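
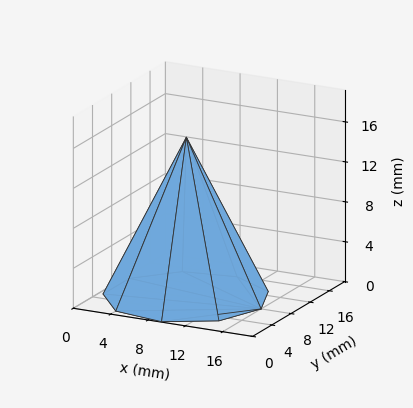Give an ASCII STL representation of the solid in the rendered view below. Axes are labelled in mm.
Reading the render: the shape is a regular 9-sided pyramid, base circumscribed radius ≈ 8 mm, apex at z ≈ 16 mm (dimensions read to the nearest mm from the axis ticks). For the STL, each face is triangulated and given an outward normal.

solid part
  facet normal 0.0000 0.0000 -1.0000
    outer loop
      vertex 9.389 15.878 0.000
      vertex 14.128 13.142 0.000
      vertex 16.000 8.000 0.000
    endloop
  endfacet
  facet normal 0.0000 0.0000 -1.0000
    outer loop
      vertex 4.000 14.928 0.000
      vertex 9.389 15.878 0.000
      vertex 16.000 8.000 0.000
    endloop
  endfacet
  facet normal 0.0000 0.0000 -1.0000
    outer loop
      vertex 0.482 10.736 0.000
      vertex 4.000 14.928 0.000
      vertex 16.000 8.000 0.000
    endloop
  endfacet
  facet normal 0.0000 0.0000 -1.0000
    outer loop
      vertex 0.482 5.264 0.000
      vertex 0.482 10.736 0.000
      vertex 16.000 8.000 0.000
    endloop
  endfacet
  facet normal 0.0000 0.0000 -1.0000
    outer loop
      vertex 4.000 1.072 0.000
      vertex 0.482 5.264 0.000
      vertex 16.000 8.000 0.000
    endloop
  endfacet
  facet normal 0.0000 0.0000 -1.0000
    outer loop
      vertex 9.389 0.122 0.000
      vertex 4.000 1.072 0.000
      vertex 16.000 8.000 0.000
    endloop
  endfacet
  facet normal 0.0000 0.0000 -1.0000
    outer loop
      vertex 14.128 2.858 0.000
      vertex 9.389 0.122 0.000
      vertex 16.000 8.000 0.000
    endloop
  endfacet
  facet normal 0.8505 0.3096 0.4252
    outer loop
      vertex 16.000 8.000 0.000
      vertex 14.128 13.142 0.000
      vertex 8.000 8.000 16.000
    endloop
  endfacet
  facet normal 0.4525 0.7838 0.4252
    outer loop
      vertex 14.128 13.142 0.000
      vertex 9.389 15.878 0.000
      vertex 8.000 8.000 16.000
    endloop
  endfacet
  facet normal -0.1571 0.8913 0.4252
    outer loop
      vertex 9.389 15.878 0.000
      vertex 4.000 14.928 0.000
      vertex 8.000 8.000 16.000
    endloop
  endfacet
  facet normal -0.6933 0.5818 0.4252
    outer loop
      vertex 4.000 14.928 0.000
      vertex 0.482 10.736 0.000
      vertex 8.000 8.000 16.000
    endloop
  endfacet
  facet normal -0.9051 0.0000 0.4253
    outer loop
      vertex 0.482 10.736 0.000
      vertex 0.482 5.264 0.000
      vertex 8.000 8.000 16.000
    endloop
  endfacet
  facet normal -0.6933 -0.5818 0.4252
    outer loop
      vertex 0.482 5.264 0.000
      vertex 4.000 1.072 0.000
      vertex 8.000 8.000 16.000
    endloop
  endfacet
  facet normal -0.1571 -0.8913 0.4252
    outer loop
      vertex 4.000 1.072 0.000
      vertex 9.389 0.122 0.000
      vertex 8.000 8.000 16.000
    endloop
  endfacet
  facet normal 0.4525 -0.7838 0.4252
    outer loop
      vertex 9.389 0.122 0.000
      vertex 14.128 2.858 0.000
      vertex 8.000 8.000 16.000
    endloop
  endfacet
  facet normal 0.8505 -0.3096 0.4252
    outer loop
      vertex 14.128 2.858 0.000
      vertex 16.000 8.000 0.000
      vertex 8.000 8.000 16.000
    endloop
  endfacet
endsolid part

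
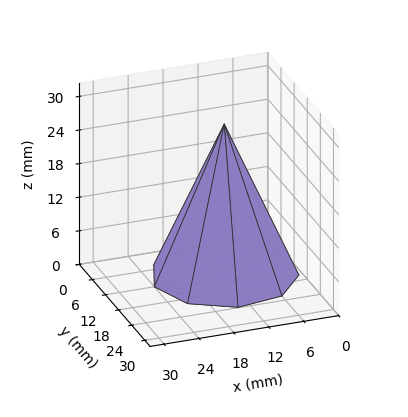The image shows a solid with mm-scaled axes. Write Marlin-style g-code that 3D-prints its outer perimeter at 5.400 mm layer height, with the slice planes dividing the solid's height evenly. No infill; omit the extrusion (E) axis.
Reading the render: the shape is a regular 9-sided pyramid, base circumscribed radius ≈ 12 mm, apex at z ≈ 27 mm (dimensions read to the nearest mm from the axis ticks). For the g-code, the solid's height is divided into equal slices at the stated Δz and each level perimeter traced with G1 moves after a G0 lift.

; perimeter-only toolpath
G21 ; units = mm
G90 ; absolute positioning
G28 ; home
; layer 1
G0 Z5.400
G0 X21.600 Y12.000
G1 X19.354 Y18.170
G1 X13.667 Y21.454
G1 X7.200 Y20.314
G1 X2.979 Y15.283
G1 X2.979 Y8.717
G1 X7.200 Y3.686
G1 X13.667 Y2.546
G1 X19.354 Y5.830
G1 X21.600 Y12.000
; layer 2
G0 Z10.800
G0 X19.200 Y12.000
G1 X17.516 Y16.628
G1 X13.250 Y19.091
G1 X8.400 Y18.235
G1 X5.234 Y14.462
G1 X5.234 Y9.538
G1 X8.400 Y5.765
G1 X13.250 Y4.909
G1 X17.516 Y7.372
G1 X19.200 Y12.000
; layer 3
G0 Z16.200
G0 X16.800 Y12.000
G1 X15.677 Y15.085
G1 X12.834 Y16.727
G1 X9.600 Y16.157
G1 X7.490 Y13.642
G1 X7.490 Y10.358
G1 X9.600 Y7.843
G1 X12.834 Y7.273
G1 X15.677 Y8.915
G1 X16.800 Y12.000
; layer 4
G0 Z21.600
G0 X14.400 Y12.000
G1 X13.839 Y13.543
G1 X12.417 Y14.364
G1 X10.800 Y14.078
G1 X9.745 Y12.821
G1 X9.745 Y11.179
G1 X10.800 Y9.922
G1 X12.417 Y9.636
G1 X13.839 Y10.457
G1 X14.400 Y12.000
M2 ; end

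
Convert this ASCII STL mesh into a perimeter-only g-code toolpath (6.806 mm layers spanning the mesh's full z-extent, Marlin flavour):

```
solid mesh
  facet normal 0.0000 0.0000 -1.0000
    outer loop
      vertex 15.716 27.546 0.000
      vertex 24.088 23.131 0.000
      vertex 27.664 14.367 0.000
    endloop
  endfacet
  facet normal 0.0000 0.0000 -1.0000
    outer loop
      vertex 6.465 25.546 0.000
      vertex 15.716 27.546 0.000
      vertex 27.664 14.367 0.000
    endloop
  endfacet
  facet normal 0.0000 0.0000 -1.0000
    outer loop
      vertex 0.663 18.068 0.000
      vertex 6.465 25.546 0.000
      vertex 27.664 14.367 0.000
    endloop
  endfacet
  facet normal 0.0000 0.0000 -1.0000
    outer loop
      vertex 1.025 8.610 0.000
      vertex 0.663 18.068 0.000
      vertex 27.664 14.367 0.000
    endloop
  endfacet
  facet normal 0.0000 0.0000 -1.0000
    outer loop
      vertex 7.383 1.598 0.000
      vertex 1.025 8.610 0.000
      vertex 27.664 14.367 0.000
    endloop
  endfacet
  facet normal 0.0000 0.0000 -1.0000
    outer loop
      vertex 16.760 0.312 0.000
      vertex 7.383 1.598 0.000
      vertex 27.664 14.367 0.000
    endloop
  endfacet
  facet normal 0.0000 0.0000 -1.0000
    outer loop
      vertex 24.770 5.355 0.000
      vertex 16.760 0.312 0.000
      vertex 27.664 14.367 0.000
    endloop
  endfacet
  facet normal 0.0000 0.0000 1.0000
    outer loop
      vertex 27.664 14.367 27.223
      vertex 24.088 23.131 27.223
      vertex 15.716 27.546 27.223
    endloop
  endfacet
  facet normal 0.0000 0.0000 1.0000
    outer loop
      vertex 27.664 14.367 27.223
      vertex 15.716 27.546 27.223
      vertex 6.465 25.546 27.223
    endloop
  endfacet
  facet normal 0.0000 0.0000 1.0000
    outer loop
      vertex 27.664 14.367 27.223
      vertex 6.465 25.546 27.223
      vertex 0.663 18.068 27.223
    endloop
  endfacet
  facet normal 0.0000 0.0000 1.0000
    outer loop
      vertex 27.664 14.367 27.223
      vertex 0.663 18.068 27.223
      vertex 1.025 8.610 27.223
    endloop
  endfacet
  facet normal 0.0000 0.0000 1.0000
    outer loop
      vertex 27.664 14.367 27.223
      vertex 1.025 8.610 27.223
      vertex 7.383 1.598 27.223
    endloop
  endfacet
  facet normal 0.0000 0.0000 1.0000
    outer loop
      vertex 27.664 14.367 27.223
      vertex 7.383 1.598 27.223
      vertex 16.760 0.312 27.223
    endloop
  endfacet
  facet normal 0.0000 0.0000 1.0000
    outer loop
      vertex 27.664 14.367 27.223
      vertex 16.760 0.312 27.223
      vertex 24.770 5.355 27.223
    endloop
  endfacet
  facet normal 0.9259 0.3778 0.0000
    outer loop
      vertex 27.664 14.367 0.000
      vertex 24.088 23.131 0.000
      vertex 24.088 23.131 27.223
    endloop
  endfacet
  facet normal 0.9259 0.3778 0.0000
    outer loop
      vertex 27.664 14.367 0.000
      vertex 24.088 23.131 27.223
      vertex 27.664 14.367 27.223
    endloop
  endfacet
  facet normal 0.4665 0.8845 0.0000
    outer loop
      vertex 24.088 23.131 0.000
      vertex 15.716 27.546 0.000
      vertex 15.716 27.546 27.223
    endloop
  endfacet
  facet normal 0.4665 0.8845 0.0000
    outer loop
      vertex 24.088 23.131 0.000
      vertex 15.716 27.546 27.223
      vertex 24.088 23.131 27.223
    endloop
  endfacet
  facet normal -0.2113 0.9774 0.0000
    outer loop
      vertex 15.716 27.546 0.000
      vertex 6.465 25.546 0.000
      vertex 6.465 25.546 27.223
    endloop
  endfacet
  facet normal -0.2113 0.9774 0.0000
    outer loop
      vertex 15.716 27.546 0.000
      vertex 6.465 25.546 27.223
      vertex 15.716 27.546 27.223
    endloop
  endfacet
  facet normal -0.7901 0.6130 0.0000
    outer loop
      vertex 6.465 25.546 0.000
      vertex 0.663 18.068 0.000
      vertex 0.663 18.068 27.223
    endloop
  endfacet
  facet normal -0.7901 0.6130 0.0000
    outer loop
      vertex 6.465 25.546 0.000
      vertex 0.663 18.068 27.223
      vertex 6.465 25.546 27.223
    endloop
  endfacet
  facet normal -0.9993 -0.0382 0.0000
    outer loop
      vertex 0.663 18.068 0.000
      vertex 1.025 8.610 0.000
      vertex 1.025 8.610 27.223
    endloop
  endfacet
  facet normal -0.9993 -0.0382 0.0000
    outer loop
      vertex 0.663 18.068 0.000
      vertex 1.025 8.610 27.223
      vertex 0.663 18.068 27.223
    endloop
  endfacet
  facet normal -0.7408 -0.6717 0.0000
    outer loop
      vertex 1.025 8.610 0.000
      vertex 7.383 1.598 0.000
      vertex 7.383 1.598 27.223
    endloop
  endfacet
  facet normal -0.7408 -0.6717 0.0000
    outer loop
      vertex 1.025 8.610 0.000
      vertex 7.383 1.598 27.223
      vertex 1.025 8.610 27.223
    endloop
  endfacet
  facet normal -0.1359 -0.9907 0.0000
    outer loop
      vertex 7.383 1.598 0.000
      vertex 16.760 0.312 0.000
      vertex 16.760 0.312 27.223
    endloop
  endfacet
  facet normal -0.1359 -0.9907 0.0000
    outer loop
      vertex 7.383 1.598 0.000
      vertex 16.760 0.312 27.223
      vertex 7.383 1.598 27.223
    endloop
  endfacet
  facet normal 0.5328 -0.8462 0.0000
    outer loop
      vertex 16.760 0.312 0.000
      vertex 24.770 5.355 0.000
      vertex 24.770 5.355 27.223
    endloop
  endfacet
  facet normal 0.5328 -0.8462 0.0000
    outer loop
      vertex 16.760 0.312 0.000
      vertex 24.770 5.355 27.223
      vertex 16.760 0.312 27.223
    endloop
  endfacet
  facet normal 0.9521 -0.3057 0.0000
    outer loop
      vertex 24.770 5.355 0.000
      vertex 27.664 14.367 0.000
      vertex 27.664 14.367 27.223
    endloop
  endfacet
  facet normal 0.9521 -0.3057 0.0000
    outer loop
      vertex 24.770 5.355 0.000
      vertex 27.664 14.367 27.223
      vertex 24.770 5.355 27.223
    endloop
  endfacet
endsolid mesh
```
; perimeter-only toolpath
G21 ; units = mm
G90 ; absolute positioning
G28 ; home
; layer 1
G0 Z6.806
G0 X27.664 Y14.367
G1 X24.088 Y23.131
G1 X15.716 Y27.546
G1 X6.465 Y25.546
G1 X0.663 Y18.068
G1 X1.025 Y8.610
G1 X7.383 Y1.598
G1 X16.760 Y0.312
G1 X24.770 Y5.355
G1 X27.664 Y14.367
; layer 2
G0 Z13.611
G0 X27.664 Y14.367
G1 X24.088 Y23.131
G1 X15.716 Y27.546
G1 X6.465 Y25.546
G1 X0.663 Y18.068
G1 X1.025 Y8.610
G1 X7.383 Y1.598
G1 X16.760 Y0.312
G1 X24.770 Y5.355
G1 X27.664 Y14.367
; layer 3
G0 Z20.417
G0 X27.664 Y14.367
G1 X24.088 Y23.131
G1 X15.716 Y27.546
G1 X6.465 Y25.546
G1 X0.663 Y18.068
G1 X1.025 Y8.610
G1 X7.383 Y1.598
G1 X16.760 Y0.312
G1 X24.770 Y5.355
G1 X27.664 Y14.367
; layer 4
G0 Z27.223
G0 X27.664 Y14.367
G1 X24.088 Y23.131
G1 X15.716 Y27.546
G1 X6.465 Y25.546
G1 X0.663 Y18.068
G1 X1.025 Y8.610
G1 X7.383 Y1.598
G1 X16.760 Y0.312
G1 X24.770 Y5.355
G1 X27.664 Y14.367
M2 ; end

The solid is a regular 9-sided prism (a cylinder approximated with 9 flat sides), circumscribed radius ≈ 13.8 mm, height ≈ 27.2 mm. Slicing at Δz = 6.806 mm — 4 equal slices spanning the solid's height, so layer i sits at z = i·h/4 — gives 4 non-empty perimeters. Each is a 9-segment closed polygon; G0 lifts to the layer z and rapids to the start vertex, then G1 traces the edges.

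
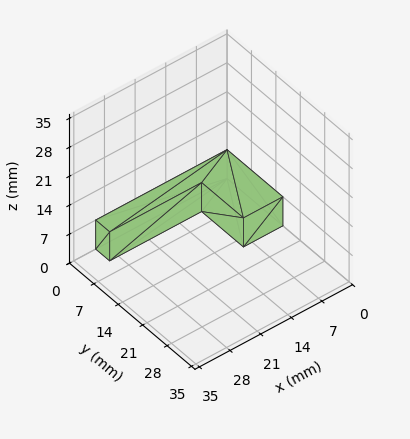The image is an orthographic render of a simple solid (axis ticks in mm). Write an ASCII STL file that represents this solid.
Reading the render: the shape is an L-shaped prism: outer 30 × 16 mm, arm thicknesses ≈ 4 mm (horizontal) and 9 mm (vertical), extruded 7 mm in z (dimensions read to the nearest mm from the axis ticks). For the STL, each face is triangulated and given an outward normal.

solid part
  facet normal 0.0000 0.0000 -1.0000
    outer loop
      vertex 30.000 4.000 0.000
      vertex 30.000 0.000 0.000
      vertex 0.000 0.000 0.000
    endloop
  endfacet
  facet normal 0.0000 0.0000 -1.0000
    outer loop
      vertex 9.000 4.000 0.000
      vertex 30.000 4.000 0.000
      vertex 0.000 0.000 0.000
    endloop
  endfacet
  facet normal 0.0000 0.0000 -1.0000
    outer loop
      vertex 9.000 16.000 0.000
      vertex 9.000 4.000 0.000
      vertex 0.000 0.000 0.000
    endloop
  endfacet
  facet normal 0.0000 0.0000 -1.0000
    outer loop
      vertex 0.000 16.000 0.000
      vertex 9.000 16.000 0.000
      vertex 0.000 0.000 0.000
    endloop
  endfacet
  facet normal 0.0000 0.0000 1.0000
    outer loop
      vertex 0.000 0.000 7.000
      vertex 30.000 0.000 7.000
      vertex 30.000 4.000 7.000
    endloop
  endfacet
  facet normal 0.0000 0.0000 1.0000
    outer loop
      vertex 0.000 0.000 7.000
      vertex 30.000 4.000 7.000
      vertex 9.000 4.000 7.000
    endloop
  endfacet
  facet normal 0.0000 0.0000 1.0000
    outer loop
      vertex 0.000 0.000 7.000
      vertex 9.000 4.000 7.000
      vertex 9.000 16.000 7.000
    endloop
  endfacet
  facet normal 0.0000 0.0000 1.0000
    outer loop
      vertex 0.000 0.000 7.000
      vertex 9.000 16.000 7.000
      vertex 0.000 16.000 7.000
    endloop
  endfacet
  facet normal 0.0000 -1.0000 0.0000
    outer loop
      vertex 0.000 0.000 0.000
      vertex 30.000 0.000 0.000
      vertex 30.000 0.000 7.000
    endloop
  endfacet
  facet normal 0.0000 -1.0000 0.0000
    outer loop
      vertex 0.000 0.000 0.000
      vertex 30.000 0.000 7.000
      vertex 0.000 0.000 7.000
    endloop
  endfacet
  facet normal 1.0000 0.0000 0.0000
    outer loop
      vertex 30.000 0.000 0.000
      vertex 30.000 4.000 0.000
      vertex 30.000 4.000 7.000
    endloop
  endfacet
  facet normal 1.0000 0.0000 0.0000
    outer loop
      vertex 30.000 0.000 0.000
      vertex 30.000 4.000 7.000
      vertex 30.000 0.000 7.000
    endloop
  endfacet
  facet normal 0.0000 1.0000 0.0000
    outer loop
      vertex 30.000 4.000 0.000
      vertex 9.000 4.000 0.000
      vertex 9.000 4.000 7.000
    endloop
  endfacet
  facet normal 0.0000 1.0000 0.0000
    outer loop
      vertex 30.000 4.000 0.000
      vertex 9.000 4.000 7.000
      vertex 30.000 4.000 7.000
    endloop
  endfacet
  facet normal 1.0000 0.0000 0.0000
    outer loop
      vertex 9.000 4.000 0.000
      vertex 9.000 16.000 0.000
      vertex 9.000 16.000 7.000
    endloop
  endfacet
  facet normal 1.0000 0.0000 0.0000
    outer loop
      vertex 9.000 4.000 0.000
      vertex 9.000 16.000 7.000
      vertex 9.000 4.000 7.000
    endloop
  endfacet
  facet normal 0.0000 1.0000 0.0000
    outer loop
      vertex 9.000 16.000 0.000
      vertex 0.000 16.000 0.000
      vertex 0.000 16.000 7.000
    endloop
  endfacet
  facet normal 0.0000 1.0000 0.0000
    outer loop
      vertex 9.000 16.000 0.000
      vertex 0.000 16.000 7.000
      vertex 9.000 16.000 7.000
    endloop
  endfacet
  facet normal -1.0000 0.0000 0.0000
    outer loop
      vertex 0.000 16.000 0.000
      vertex 0.000 0.000 0.000
      vertex 0.000 0.000 7.000
    endloop
  endfacet
  facet normal -1.0000 0.0000 0.0000
    outer loop
      vertex 0.000 16.000 0.000
      vertex 0.000 0.000 7.000
      vertex 0.000 16.000 7.000
    endloop
  endfacet
endsolid part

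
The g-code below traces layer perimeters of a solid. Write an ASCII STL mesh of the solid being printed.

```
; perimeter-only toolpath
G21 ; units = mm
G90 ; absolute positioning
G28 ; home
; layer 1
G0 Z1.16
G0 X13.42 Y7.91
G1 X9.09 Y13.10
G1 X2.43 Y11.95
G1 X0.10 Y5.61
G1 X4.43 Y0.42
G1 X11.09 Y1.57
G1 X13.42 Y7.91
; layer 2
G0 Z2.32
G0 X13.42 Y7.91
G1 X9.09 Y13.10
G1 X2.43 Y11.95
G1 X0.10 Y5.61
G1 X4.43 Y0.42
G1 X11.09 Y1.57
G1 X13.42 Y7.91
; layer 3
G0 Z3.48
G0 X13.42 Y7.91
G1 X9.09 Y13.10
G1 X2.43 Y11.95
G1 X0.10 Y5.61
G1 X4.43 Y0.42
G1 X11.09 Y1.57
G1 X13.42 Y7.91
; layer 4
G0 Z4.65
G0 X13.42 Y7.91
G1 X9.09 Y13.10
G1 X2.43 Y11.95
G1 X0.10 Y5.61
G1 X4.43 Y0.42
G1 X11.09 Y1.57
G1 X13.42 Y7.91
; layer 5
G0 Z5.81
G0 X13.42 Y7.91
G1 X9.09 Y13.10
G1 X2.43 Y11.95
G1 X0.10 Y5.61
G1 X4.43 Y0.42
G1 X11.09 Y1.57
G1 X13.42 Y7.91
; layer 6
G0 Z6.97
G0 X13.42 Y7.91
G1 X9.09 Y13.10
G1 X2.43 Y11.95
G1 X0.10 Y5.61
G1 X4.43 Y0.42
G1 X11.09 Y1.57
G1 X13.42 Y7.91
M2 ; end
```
solid part
  facet normal 0.0000 0.0000 -1.0000
    outer loop
      vertex 2.43 11.95 0.00
      vertex 9.09 13.10 0.00
      vertex 13.42 7.91 0.00
    endloop
  endfacet
  facet normal 0.0000 0.0000 -1.0000
    outer loop
      vertex 0.10 5.61 0.00
      vertex 2.43 11.95 0.00
      vertex 13.42 7.91 0.00
    endloop
  endfacet
  facet normal 0.0000 0.0000 -1.0000
    outer loop
      vertex 4.43 0.42 0.00
      vertex 0.10 5.61 0.00
      vertex 13.42 7.91 0.00
    endloop
  endfacet
  facet normal 0.0000 0.0000 -1.0000
    outer loop
      vertex 11.09 1.57 0.00
      vertex 4.43 0.42 0.00
      vertex 13.42 7.91 0.00
    endloop
  endfacet
  facet normal 0.0000 0.0000 1.0000
    outer loop
      vertex 13.42 7.91 6.97
      vertex 9.09 13.10 6.97
      vertex 2.43 11.95 6.97
    endloop
  endfacet
  facet normal 0.0000 0.0000 1.0000
    outer loop
      vertex 13.42 7.91 6.97
      vertex 2.43 11.95 6.97
      vertex 0.10 5.61 6.97
    endloop
  endfacet
  facet normal 0.0000 0.0000 1.0000
    outer loop
      vertex 13.42 7.91 6.97
      vertex 0.10 5.61 6.97
      vertex 4.43 0.42 6.97
    endloop
  endfacet
  facet normal 0.0000 0.0000 1.0000
    outer loop
      vertex 13.42 7.91 6.97
      vertex 4.43 0.42 6.97
      vertex 11.09 1.57 6.97
    endloop
  endfacet
  facet normal 0.7679 0.6406 0.0000
    outer loop
      vertex 13.42 7.91 0.00
      vertex 9.09 13.10 0.00
      vertex 9.09 13.10 6.97
    endloop
  endfacet
  facet normal 0.7679 0.6406 0.0000
    outer loop
      vertex 13.42 7.91 0.00
      vertex 9.09 13.10 6.97
      vertex 13.42 7.91 6.97
    endloop
  endfacet
  facet normal -0.1702 0.9854 0.0000
    outer loop
      vertex 9.09 13.10 0.00
      vertex 2.43 11.95 0.00
      vertex 2.43 11.95 6.97
    endloop
  endfacet
  facet normal -0.1702 0.9854 0.0000
    outer loop
      vertex 9.09 13.10 0.00
      vertex 2.43 11.95 6.97
      vertex 9.09 13.10 6.97
    endloop
  endfacet
  facet normal -0.9386 0.3450 0.0000
    outer loop
      vertex 2.43 11.95 0.00
      vertex 0.10 5.61 0.00
      vertex 0.10 5.61 6.97
    endloop
  endfacet
  facet normal -0.9386 0.3450 0.0000
    outer loop
      vertex 2.43 11.95 0.00
      vertex 0.10 5.61 6.97
      vertex 2.43 11.95 6.97
    endloop
  endfacet
  facet normal -0.7679 -0.6406 0.0000
    outer loop
      vertex 0.10 5.61 0.00
      vertex 4.43 0.42 0.00
      vertex 4.43 0.42 6.97
    endloop
  endfacet
  facet normal -0.7679 -0.6406 0.0000
    outer loop
      vertex 0.10 5.61 0.00
      vertex 4.43 0.42 6.97
      vertex 0.10 5.61 6.97
    endloop
  endfacet
  facet normal 0.1702 -0.9854 0.0000
    outer loop
      vertex 4.43 0.42 0.00
      vertex 11.09 1.57 0.00
      vertex 11.09 1.57 6.97
    endloop
  endfacet
  facet normal 0.1702 -0.9854 0.0000
    outer loop
      vertex 4.43 0.42 0.00
      vertex 11.09 1.57 6.97
      vertex 4.43 0.42 6.97
    endloop
  endfacet
  facet normal 0.9386 -0.3450 0.0000
    outer loop
      vertex 11.09 1.57 0.00
      vertex 13.42 7.91 0.00
      vertex 13.42 7.91 6.97
    endloop
  endfacet
  facet normal 0.9386 -0.3450 0.0000
    outer loop
      vertex 11.09 1.57 0.00
      vertex 13.42 7.91 6.97
      vertex 11.09 1.57 6.97
    endloop
  endfacet
endsolid part

The G0 Z moves step by Δz≈1.16 mm. Every layer's G1 loop is the same polygon, so the solid is a straight extrusion of it from z=0 to z≈6.97. Closing with flat bottom and top caps and triangulating gives 20 facets — a regular 6-sided prism (a cylinder approximated with 6 flat sides), circumscribed radius ≈ 6.76 mm, height ≈ 6.97 mm.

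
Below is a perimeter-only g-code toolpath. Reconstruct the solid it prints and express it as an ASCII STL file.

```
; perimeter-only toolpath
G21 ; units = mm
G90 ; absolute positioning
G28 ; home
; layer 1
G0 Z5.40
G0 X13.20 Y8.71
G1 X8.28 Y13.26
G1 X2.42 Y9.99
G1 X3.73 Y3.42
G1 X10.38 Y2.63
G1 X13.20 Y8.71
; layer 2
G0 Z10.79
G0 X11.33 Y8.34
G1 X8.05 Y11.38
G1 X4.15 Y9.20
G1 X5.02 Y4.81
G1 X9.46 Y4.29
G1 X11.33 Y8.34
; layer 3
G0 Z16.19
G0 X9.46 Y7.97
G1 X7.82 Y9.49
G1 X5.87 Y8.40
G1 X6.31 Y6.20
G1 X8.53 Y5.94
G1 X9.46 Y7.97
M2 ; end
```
solid part
  facet normal 0.0000 0.0000 -1.0000
    outer loop
      vertex 0.70 10.79 0.00
      vertex 8.50 15.15 0.00
      vertex 15.06 9.08 0.00
    endloop
  endfacet
  facet normal 0.0000 0.0000 -1.0000
    outer loop
      vertex 2.44 2.02 0.00
      vertex 0.70 10.79 0.00
      vertex 15.06 9.08 0.00
    endloop
  endfacet
  facet normal 0.0000 0.0000 -1.0000
    outer loop
      vertex 11.31 0.97 0.00
      vertex 2.44 2.02 0.00
      vertex 15.06 9.08 0.00
    endloop
  endfacet
  facet normal 0.6532 0.7059 0.2741
    outer loop
      vertex 15.06 9.08 0.00
      vertex 8.50 15.15 0.00
      vertex 7.60 7.60 21.59
    endloop
  endfacet
  facet normal -0.4692 0.8395 0.2740
    outer loop
      vertex 8.50 15.15 0.00
      vertex 0.70 10.79 0.00
      vertex 7.60 7.60 21.59
    endloop
  endfacet
  facet normal -0.9434 -0.1872 0.2738
    outer loop
      vertex 0.70 10.79 0.00
      vertex 2.44 2.02 0.00
      vertex 7.60 7.60 21.59
    endloop
  endfacet
  facet normal -0.1131 -0.9551 0.2739
    outer loop
      vertex 2.44 2.02 0.00
      vertex 11.31 0.97 0.00
      vertex 7.60 7.60 21.59
    endloop
  endfacet
  facet normal 0.8729 -0.4036 0.2740
    outer loop
      vertex 11.31 0.97 0.00
      vertex 15.06 9.08 0.00
      vertex 7.60 7.60 21.59
    endloop
  endfacet
endsolid part

The G0 Z moves step by Δz≈5.40 mm. The G1 loops shrink linearly with z, so the solid tapers from its base footprint up to z≈21.6. Closing with a flat bottom cap and the tapered top and triangulating gives 8 facets — a regular 5-sided pyramid, base circumscribed radius ≈ 7.6 mm, apex at z ≈ 21.6 mm.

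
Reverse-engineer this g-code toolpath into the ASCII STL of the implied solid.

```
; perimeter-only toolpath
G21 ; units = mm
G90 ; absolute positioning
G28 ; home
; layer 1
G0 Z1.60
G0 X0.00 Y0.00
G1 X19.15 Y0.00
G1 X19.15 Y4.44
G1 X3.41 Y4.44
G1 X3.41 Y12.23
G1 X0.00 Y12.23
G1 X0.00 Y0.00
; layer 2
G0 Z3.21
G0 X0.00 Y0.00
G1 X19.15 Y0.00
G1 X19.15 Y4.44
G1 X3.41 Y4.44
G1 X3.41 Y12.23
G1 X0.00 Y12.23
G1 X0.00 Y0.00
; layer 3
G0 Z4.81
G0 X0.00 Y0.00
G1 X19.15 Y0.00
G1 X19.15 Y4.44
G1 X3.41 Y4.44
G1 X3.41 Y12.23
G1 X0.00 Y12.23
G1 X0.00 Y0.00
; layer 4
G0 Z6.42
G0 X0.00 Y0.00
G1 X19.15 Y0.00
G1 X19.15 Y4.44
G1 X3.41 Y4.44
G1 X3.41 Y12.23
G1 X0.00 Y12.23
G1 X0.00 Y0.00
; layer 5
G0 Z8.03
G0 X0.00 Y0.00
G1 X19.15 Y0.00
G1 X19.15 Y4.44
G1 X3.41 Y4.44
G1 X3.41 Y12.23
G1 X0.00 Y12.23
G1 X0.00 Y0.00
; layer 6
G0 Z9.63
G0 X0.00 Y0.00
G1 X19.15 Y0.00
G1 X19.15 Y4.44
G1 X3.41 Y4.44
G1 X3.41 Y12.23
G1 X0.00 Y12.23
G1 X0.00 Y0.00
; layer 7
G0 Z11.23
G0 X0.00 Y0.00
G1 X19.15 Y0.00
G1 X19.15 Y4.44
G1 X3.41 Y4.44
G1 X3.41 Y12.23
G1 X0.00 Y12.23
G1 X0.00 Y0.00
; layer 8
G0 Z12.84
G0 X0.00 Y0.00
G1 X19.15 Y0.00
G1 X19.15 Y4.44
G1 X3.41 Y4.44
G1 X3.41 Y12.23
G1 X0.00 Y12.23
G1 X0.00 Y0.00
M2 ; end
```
solid part
  facet normal 0.0000 0.0000 -1.0000
    outer loop
      vertex 19.15 4.44 0.00
      vertex 19.15 0.00 0.00
      vertex 0.00 0.00 0.00
    endloop
  endfacet
  facet normal 0.0000 0.0000 -1.0000
    outer loop
      vertex 3.41 4.44 0.00
      vertex 19.15 4.44 0.00
      vertex 0.00 0.00 0.00
    endloop
  endfacet
  facet normal 0.0000 0.0000 -1.0000
    outer loop
      vertex 3.41 12.23 0.00
      vertex 3.41 4.44 0.00
      vertex 0.00 0.00 0.00
    endloop
  endfacet
  facet normal 0.0000 0.0000 -1.0000
    outer loop
      vertex 0.00 12.23 0.00
      vertex 3.41 12.23 0.00
      vertex 0.00 0.00 0.00
    endloop
  endfacet
  facet normal 0.0000 0.0000 1.0000
    outer loop
      vertex 0.00 0.00 12.84
      vertex 19.15 0.00 12.84
      vertex 19.15 4.44 12.84
    endloop
  endfacet
  facet normal 0.0000 0.0000 1.0000
    outer loop
      vertex 0.00 0.00 12.84
      vertex 19.15 4.44 12.84
      vertex 3.41 4.44 12.84
    endloop
  endfacet
  facet normal 0.0000 0.0000 1.0000
    outer loop
      vertex 0.00 0.00 12.84
      vertex 3.41 4.44 12.84
      vertex 3.41 12.23 12.84
    endloop
  endfacet
  facet normal 0.0000 0.0000 1.0000
    outer loop
      vertex 0.00 0.00 12.84
      vertex 3.41 12.23 12.84
      vertex 0.00 12.23 12.84
    endloop
  endfacet
  facet normal 0.0000 -1.0000 0.0000
    outer loop
      vertex 0.00 0.00 0.00
      vertex 19.15 0.00 0.00
      vertex 19.15 0.00 12.84
    endloop
  endfacet
  facet normal 0.0000 -1.0000 0.0000
    outer loop
      vertex 0.00 0.00 0.00
      vertex 19.15 0.00 12.84
      vertex 0.00 0.00 12.84
    endloop
  endfacet
  facet normal 1.0000 0.0000 0.0000
    outer loop
      vertex 19.15 0.00 0.00
      vertex 19.15 4.44 0.00
      vertex 19.15 4.44 12.84
    endloop
  endfacet
  facet normal 1.0000 0.0000 0.0000
    outer loop
      vertex 19.15 0.00 0.00
      vertex 19.15 4.44 12.84
      vertex 19.15 0.00 12.84
    endloop
  endfacet
  facet normal 0.0000 1.0000 0.0000
    outer loop
      vertex 19.15 4.44 0.00
      vertex 3.41 4.44 0.00
      vertex 3.41 4.44 12.84
    endloop
  endfacet
  facet normal 0.0000 1.0000 0.0000
    outer loop
      vertex 19.15 4.44 0.00
      vertex 3.41 4.44 12.84
      vertex 19.15 4.44 12.84
    endloop
  endfacet
  facet normal 1.0000 0.0000 0.0000
    outer loop
      vertex 3.41 4.44 0.00
      vertex 3.41 12.23 0.00
      vertex 3.41 12.23 12.84
    endloop
  endfacet
  facet normal 1.0000 0.0000 0.0000
    outer loop
      vertex 3.41 4.44 0.00
      vertex 3.41 12.23 12.84
      vertex 3.41 4.44 12.84
    endloop
  endfacet
  facet normal 0.0000 1.0000 0.0000
    outer loop
      vertex 3.41 12.23 0.00
      vertex 0.00 12.23 0.00
      vertex 0.00 12.23 12.84
    endloop
  endfacet
  facet normal 0.0000 1.0000 0.0000
    outer loop
      vertex 3.41 12.23 0.00
      vertex 0.00 12.23 12.84
      vertex 3.41 12.23 12.84
    endloop
  endfacet
  facet normal -1.0000 0.0000 0.0000
    outer loop
      vertex 0.00 12.23 0.00
      vertex 0.00 0.00 0.00
      vertex 0.00 0.00 12.84
    endloop
  endfacet
  facet normal -1.0000 0.0000 0.0000
    outer loop
      vertex 0.00 12.23 0.00
      vertex 0.00 0.00 12.84
      vertex 0.00 12.23 12.84
    endloop
  endfacet
endsolid part

The G0 Z moves step by Δz≈1.60 mm. Every layer's G1 loop is the same polygon, so the solid is a straight extrusion of it from z=0 to z≈12.8. Closing with flat bottom and top caps and triangulating gives 20 facets — an L-shaped prism: outer 19.1 × 12.2 mm, arm thicknesses ≈ 4.44 mm (horizontal) and 3.41 mm (vertical), extruded 12.8 mm in z.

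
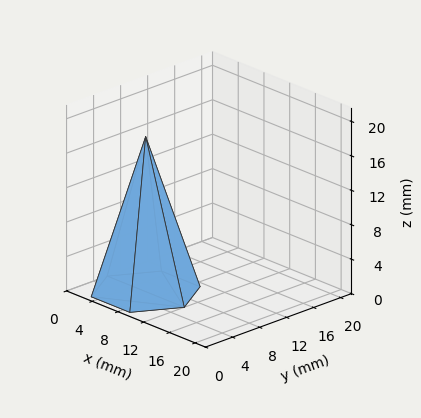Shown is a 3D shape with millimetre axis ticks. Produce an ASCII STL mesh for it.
Reading the render: the shape is a regular 6-sided pyramid, base circumscribed radius ≈ 6 mm, apex at z ≈ 18 mm (dimensions read to the nearest mm from the axis ticks). For the STL, each face is triangulated and given an outward normal.

solid part
  facet normal 0.0000 0.0000 -1.0000
    outer loop
      vertex 3.000 11.196 0.000
      vertex 9.000 11.196 0.000
      vertex 12.000 6.000 0.000
    endloop
  endfacet
  facet normal 0.0000 0.0000 -1.0000
    outer loop
      vertex 0.000 6.000 0.000
      vertex 3.000 11.196 0.000
      vertex 12.000 6.000 0.000
    endloop
  endfacet
  facet normal 0.0000 0.0000 -1.0000
    outer loop
      vertex 3.000 0.804 0.000
      vertex 0.000 6.000 0.000
      vertex 12.000 6.000 0.000
    endloop
  endfacet
  facet normal 0.0000 0.0000 -1.0000
    outer loop
      vertex 9.000 0.804 0.000
      vertex 3.000 0.804 0.000
      vertex 12.000 6.000 0.000
    endloop
  endfacet
  facet normal 0.8320 0.4804 0.2773
    outer loop
      vertex 12.000 6.000 0.000
      vertex 9.000 11.196 0.000
      vertex 6.000 6.000 18.000
    endloop
  endfacet
  facet normal 0.0000 0.9608 0.2773
    outer loop
      vertex 9.000 11.196 0.000
      vertex 3.000 11.196 0.000
      vertex 6.000 6.000 18.000
    endloop
  endfacet
  facet normal -0.8320 0.4804 0.2773
    outer loop
      vertex 3.000 11.196 0.000
      vertex 0.000 6.000 0.000
      vertex 6.000 6.000 18.000
    endloop
  endfacet
  facet normal -0.8320 -0.4804 0.2773
    outer loop
      vertex 0.000 6.000 0.000
      vertex 3.000 0.804 0.000
      vertex 6.000 6.000 18.000
    endloop
  endfacet
  facet normal 0.0000 -0.9608 0.2773
    outer loop
      vertex 3.000 0.804 0.000
      vertex 9.000 0.804 0.000
      vertex 6.000 6.000 18.000
    endloop
  endfacet
  facet normal 0.8320 -0.4804 0.2773
    outer loop
      vertex 9.000 0.804 0.000
      vertex 12.000 6.000 0.000
      vertex 6.000 6.000 18.000
    endloop
  endfacet
endsolid part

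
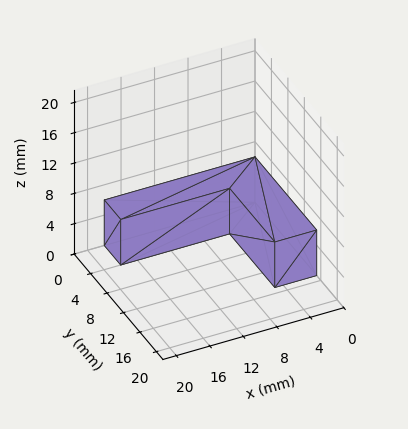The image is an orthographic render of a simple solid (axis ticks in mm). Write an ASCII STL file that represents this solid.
Reading the render: the shape is an L-shaped prism: outer 18 × 15 mm, arm thicknesses ≈ 4 mm (horizontal) and 5 mm (vertical), extruded 6 mm in z (dimensions read to the nearest mm from the axis ticks). For the STL, each face is triangulated and given an outward normal.

solid part
  facet normal 0.0000 0.0000 -1.0000
    outer loop
      vertex 18.0 4.0 0.0
      vertex 18.0 0.0 0.0
      vertex 0.0 0.0 0.0
    endloop
  endfacet
  facet normal 0.0000 0.0000 -1.0000
    outer loop
      vertex 5.0 4.0 0.0
      vertex 18.0 4.0 0.0
      vertex 0.0 0.0 0.0
    endloop
  endfacet
  facet normal 0.0000 0.0000 -1.0000
    outer loop
      vertex 5.0 15.0 0.0
      vertex 5.0 4.0 0.0
      vertex 0.0 0.0 0.0
    endloop
  endfacet
  facet normal 0.0000 0.0000 -1.0000
    outer loop
      vertex 0.0 15.0 0.0
      vertex 5.0 15.0 0.0
      vertex 0.0 0.0 0.0
    endloop
  endfacet
  facet normal 0.0000 0.0000 1.0000
    outer loop
      vertex 0.0 0.0 6.0
      vertex 18.0 0.0 6.0
      vertex 18.0 4.0 6.0
    endloop
  endfacet
  facet normal 0.0000 0.0000 1.0000
    outer loop
      vertex 0.0 0.0 6.0
      vertex 18.0 4.0 6.0
      vertex 5.0 4.0 6.0
    endloop
  endfacet
  facet normal 0.0000 0.0000 1.0000
    outer loop
      vertex 0.0 0.0 6.0
      vertex 5.0 4.0 6.0
      vertex 5.0 15.0 6.0
    endloop
  endfacet
  facet normal 0.0000 0.0000 1.0000
    outer loop
      vertex 0.0 0.0 6.0
      vertex 5.0 15.0 6.0
      vertex 0.0 15.0 6.0
    endloop
  endfacet
  facet normal 0.0000 -1.0000 0.0000
    outer loop
      vertex 0.0 0.0 0.0
      vertex 18.0 0.0 0.0
      vertex 18.0 0.0 6.0
    endloop
  endfacet
  facet normal 0.0000 -1.0000 0.0000
    outer loop
      vertex 0.0 0.0 0.0
      vertex 18.0 0.0 6.0
      vertex 0.0 0.0 6.0
    endloop
  endfacet
  facet normal 1.0000 0.0000 0.0000
    outer loop
      vertex 18.0 0.0 0.0
      vertex 18.0 4.0 0.0
      vertex 18.0 4.0 6.0
    endloop
  endfacet
  facet normal 1.0000 0.0000 0.0000
    outer loop
      vertex 18.0 0.0 0.0
      vertex 18.0 4.0 6.0
      vertex 18.0 0.0 6.0
    endloop
  endfacet
  facet normal 0.0000 1.0000 0.0000
    outer loop
      vertex 18.0 4.0 0.0
      vertex 5.0 4.0 0.0
      vertex 5.0 4.0 6.0
    endloop
  endfacet
  facet normal 0.0000 1.0000 0.0000
    outer loop
      vertex 18.0 4.0 0.0
      vertex 5.0 4.0 6.0
      vertex 18.0 4.0 6.0
    endloop
  endfacet
  facet normal 1.0000 0.0000 0.0000
    outer loop
      vertex 5.0 4.0 0.0
      vertex 5.0 15.0 0.0
      vertex 5.0 15.0 6.0
    endloop
  endfacet
  facet normal 1.0000 0.0000 0.0000
    outer loop
      vertex 5.0 4.0 0.0
      vertex 5.0 15.0 6.0
      vertex 5.0 4.0 6.0
    endloop
  endfacet
  facet normal 0.0000 1.0000 0.0000
    outer loop
      vertex 5.0 15.0 0.0
      vertex 0.0 15.0 0.0
      vertex 0.0 15.0 6.0
    endloop
  endfacet
  facet normal 0.0000 1.0000 0.0000
    outer loop
      vertex 5.0 15.0 0.0
      vertex 0.0 15.0 6.0
      vertex 5.0 15.0 6.0
    endloop
  endfacet
  facet normal -1.0000 0.0000 0.0000
    outer loop
      vertex 0.0 15.0 0.0
      vertex 0.0 0.0 0.0
      vertex 0.0 0.0 6.0
    endloop
  endfacet
  facet normal -1.0000 0.0000 0.0000
    outer loop
      vertex 0.0 15.0 0.0
      vertex 0.0 0.0 6.0
      vertex 0.0 15.0 6.0
    endloop
  endfacet
endsolid part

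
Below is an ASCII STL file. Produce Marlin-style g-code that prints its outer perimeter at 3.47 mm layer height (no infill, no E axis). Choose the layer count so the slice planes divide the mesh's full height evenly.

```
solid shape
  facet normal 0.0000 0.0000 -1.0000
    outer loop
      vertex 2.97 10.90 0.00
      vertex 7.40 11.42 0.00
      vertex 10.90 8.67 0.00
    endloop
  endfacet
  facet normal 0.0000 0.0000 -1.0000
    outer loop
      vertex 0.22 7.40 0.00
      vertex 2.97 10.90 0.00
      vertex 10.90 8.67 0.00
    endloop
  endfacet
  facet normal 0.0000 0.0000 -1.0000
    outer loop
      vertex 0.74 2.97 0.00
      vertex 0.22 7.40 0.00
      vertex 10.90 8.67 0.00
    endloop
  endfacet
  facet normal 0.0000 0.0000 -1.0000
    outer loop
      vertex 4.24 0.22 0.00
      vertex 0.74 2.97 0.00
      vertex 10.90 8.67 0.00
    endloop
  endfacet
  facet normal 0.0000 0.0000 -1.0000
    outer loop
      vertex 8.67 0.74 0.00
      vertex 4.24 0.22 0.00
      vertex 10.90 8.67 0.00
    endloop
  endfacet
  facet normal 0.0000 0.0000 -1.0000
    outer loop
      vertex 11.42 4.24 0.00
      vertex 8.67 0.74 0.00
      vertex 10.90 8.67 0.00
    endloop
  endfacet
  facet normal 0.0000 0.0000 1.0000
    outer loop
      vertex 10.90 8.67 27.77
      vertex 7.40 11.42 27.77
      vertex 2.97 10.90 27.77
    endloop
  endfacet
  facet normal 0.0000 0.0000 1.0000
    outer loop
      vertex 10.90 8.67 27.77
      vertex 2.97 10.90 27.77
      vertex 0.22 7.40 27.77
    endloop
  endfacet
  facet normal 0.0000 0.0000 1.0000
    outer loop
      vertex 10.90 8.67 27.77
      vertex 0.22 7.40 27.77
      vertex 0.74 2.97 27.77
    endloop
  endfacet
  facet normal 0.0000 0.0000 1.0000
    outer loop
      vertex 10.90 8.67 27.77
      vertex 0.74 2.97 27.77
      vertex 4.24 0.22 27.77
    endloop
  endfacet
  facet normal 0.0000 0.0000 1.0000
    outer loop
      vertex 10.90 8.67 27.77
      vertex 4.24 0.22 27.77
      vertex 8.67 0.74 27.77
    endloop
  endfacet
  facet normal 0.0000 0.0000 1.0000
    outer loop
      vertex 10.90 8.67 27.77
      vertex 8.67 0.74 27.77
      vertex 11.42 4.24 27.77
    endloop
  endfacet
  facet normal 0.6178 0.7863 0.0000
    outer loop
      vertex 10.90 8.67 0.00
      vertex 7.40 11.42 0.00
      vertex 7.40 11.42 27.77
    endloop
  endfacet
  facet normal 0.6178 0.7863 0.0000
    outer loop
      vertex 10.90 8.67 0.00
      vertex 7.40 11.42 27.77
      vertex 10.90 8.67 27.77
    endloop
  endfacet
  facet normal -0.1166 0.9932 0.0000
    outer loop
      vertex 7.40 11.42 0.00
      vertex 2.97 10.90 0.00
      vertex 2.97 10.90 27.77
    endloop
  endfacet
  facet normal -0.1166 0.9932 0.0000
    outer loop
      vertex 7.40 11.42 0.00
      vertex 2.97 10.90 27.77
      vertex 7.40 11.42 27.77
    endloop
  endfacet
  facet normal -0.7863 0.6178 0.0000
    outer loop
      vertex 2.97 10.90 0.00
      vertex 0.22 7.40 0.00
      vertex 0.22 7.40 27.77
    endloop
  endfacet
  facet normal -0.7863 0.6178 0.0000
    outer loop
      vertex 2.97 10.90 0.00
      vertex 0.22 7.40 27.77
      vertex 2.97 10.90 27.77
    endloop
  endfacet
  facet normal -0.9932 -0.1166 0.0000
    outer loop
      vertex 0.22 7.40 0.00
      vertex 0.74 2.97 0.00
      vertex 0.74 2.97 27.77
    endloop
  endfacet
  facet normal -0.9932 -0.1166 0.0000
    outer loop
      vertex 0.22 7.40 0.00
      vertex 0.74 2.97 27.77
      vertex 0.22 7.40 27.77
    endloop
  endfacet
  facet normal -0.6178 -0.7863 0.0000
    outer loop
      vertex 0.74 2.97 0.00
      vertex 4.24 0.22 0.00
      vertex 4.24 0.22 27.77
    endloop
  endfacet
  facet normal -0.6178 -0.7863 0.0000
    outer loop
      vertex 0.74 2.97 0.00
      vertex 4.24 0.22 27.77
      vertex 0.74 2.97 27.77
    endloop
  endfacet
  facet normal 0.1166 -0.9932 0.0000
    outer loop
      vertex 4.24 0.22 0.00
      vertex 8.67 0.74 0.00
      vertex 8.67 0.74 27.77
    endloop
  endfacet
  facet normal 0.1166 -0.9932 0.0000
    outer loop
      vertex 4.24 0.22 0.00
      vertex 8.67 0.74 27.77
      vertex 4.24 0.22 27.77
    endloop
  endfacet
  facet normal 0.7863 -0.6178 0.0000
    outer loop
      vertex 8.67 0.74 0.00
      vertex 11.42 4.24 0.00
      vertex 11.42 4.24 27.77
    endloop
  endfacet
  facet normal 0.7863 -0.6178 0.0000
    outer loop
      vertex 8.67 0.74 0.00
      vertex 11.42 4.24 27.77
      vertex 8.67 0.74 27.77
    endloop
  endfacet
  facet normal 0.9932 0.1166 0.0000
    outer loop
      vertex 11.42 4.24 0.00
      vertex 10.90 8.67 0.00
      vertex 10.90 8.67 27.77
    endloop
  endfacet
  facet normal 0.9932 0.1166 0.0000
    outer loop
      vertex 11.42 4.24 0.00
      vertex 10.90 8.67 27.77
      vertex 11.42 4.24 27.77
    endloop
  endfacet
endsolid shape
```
; perimeter-only toolpath
G21 ; units = mm
G90 ; absolute positioning
G28 ; home
; layer 1
G0 Z3.47
G0 X10.90 Y8.67
G1 X7.40 Y11.42
G1 X2.97 Y10.90
G1 X0.22 Y7.40
G1 X0.74 Y2.97
G1 X4.24 Y0.22
G1 X8.67 Y0.74
G1 X11.42 Y4.24
G1 X10.90 Y8.67
; layer 2
G0 Z6.94
G0 X10.90 Y8.67
G1 X7.40 Y11.42
G1 X2.97 Y10.90
G1 X0.22 Y7.40
G1 X0.74 Y2.97
G1 X4.24 Y0.22
G1 X8.67 Y0.74
G1 X11.42 Y4.24
G1 X10.90 Y8.67
; layer 3
G0 Z10.41
G0 X10.90 Y8.67
G1 X7.40 Y11.42
G1 X2.97 Y10.90
G1 X0.22 Y7.40
G1 X0.74 Y2.97
G1 X4.24 Y0.22
G1 X8.67 Y0.74
G1 X11.42 Y4.24
G1 X10.90 Y8.67
; layer 4
G0 Z13.88
G0 X10.90 Y8.67
G1 X7.40 Y11.42
G1 X2.97 Y10.90
G1 X0.22 Y7.40
G1 X0.74 Y2.97
G1 X4.24 Y0.22
G1 X8.67 Y0.74
G1 X11.42 Y4.24
G1 X10.90 Y8.67
; layer 5
G0 Z17.36
G0 X10.90 Y8.67
G1 X7.40 Y11.42
G1 X2.97 Y10.90
G1 X0.22 Y7.40
G1 X0.74 Y2.97
G1 X4.24 Y0.22
G1 X8.67 Y0.74
G1 X11.42 Y4.24
G1 X10.90 Y8.67
; layer 6
G0 Z20.83
G0 X10.90 Y8.67
G1 X7.40 Y11.42
G1 X2.97 Y10.90
G1 X0.22 Y7.40
G1 X0.74 Y2.97
G1 X4.24 Y0.22
G1 X8.67 Y0.74
G1 X11.42 Y4.24
G1 X10.90 Y8.67
; layer 7
G0 Z24.30
G0 X10.90 Y8.67
G1 X7.40 Y11.42
G1 X2.97 Y10.90
G1 X0.22 Y7.40
G1 X0.74 Y2.97
G1 X4.24 Y0.22
G1 X8.67 Y0.74
G1 X11.42 Y4.24
G1 X10.90 Y8.67
; layer 8
G0 Z27.77
G0 X10.90 Y8.67
G1 X7.40 Y11.42
G1 X2.97 Y10.90
G1 X0.22 Y7.40
G1 X0.74 Y2.97
G1 X4.24 Y0.22
G1 X8.67 Y0.74
G1 X11.42 Y4.24
G1 X10.90 Y8.67
M2 ; end

The solid is a regular 8-sided prism (a cylinder approximated with 8 flat sides), circumscribed radius ≈ 5.82 mm, height ≈ 27.8 mm. Slicing at Δz = 3.47 mm — 8 equal slices spanning the solid's height, so layer i sits at z = i·h/8 — gives 8 non-empty perimeters. Each is a 8-segment closed polygon; G0 lifts to the layer z and rapids to the start vertex, then G1 traces the edges.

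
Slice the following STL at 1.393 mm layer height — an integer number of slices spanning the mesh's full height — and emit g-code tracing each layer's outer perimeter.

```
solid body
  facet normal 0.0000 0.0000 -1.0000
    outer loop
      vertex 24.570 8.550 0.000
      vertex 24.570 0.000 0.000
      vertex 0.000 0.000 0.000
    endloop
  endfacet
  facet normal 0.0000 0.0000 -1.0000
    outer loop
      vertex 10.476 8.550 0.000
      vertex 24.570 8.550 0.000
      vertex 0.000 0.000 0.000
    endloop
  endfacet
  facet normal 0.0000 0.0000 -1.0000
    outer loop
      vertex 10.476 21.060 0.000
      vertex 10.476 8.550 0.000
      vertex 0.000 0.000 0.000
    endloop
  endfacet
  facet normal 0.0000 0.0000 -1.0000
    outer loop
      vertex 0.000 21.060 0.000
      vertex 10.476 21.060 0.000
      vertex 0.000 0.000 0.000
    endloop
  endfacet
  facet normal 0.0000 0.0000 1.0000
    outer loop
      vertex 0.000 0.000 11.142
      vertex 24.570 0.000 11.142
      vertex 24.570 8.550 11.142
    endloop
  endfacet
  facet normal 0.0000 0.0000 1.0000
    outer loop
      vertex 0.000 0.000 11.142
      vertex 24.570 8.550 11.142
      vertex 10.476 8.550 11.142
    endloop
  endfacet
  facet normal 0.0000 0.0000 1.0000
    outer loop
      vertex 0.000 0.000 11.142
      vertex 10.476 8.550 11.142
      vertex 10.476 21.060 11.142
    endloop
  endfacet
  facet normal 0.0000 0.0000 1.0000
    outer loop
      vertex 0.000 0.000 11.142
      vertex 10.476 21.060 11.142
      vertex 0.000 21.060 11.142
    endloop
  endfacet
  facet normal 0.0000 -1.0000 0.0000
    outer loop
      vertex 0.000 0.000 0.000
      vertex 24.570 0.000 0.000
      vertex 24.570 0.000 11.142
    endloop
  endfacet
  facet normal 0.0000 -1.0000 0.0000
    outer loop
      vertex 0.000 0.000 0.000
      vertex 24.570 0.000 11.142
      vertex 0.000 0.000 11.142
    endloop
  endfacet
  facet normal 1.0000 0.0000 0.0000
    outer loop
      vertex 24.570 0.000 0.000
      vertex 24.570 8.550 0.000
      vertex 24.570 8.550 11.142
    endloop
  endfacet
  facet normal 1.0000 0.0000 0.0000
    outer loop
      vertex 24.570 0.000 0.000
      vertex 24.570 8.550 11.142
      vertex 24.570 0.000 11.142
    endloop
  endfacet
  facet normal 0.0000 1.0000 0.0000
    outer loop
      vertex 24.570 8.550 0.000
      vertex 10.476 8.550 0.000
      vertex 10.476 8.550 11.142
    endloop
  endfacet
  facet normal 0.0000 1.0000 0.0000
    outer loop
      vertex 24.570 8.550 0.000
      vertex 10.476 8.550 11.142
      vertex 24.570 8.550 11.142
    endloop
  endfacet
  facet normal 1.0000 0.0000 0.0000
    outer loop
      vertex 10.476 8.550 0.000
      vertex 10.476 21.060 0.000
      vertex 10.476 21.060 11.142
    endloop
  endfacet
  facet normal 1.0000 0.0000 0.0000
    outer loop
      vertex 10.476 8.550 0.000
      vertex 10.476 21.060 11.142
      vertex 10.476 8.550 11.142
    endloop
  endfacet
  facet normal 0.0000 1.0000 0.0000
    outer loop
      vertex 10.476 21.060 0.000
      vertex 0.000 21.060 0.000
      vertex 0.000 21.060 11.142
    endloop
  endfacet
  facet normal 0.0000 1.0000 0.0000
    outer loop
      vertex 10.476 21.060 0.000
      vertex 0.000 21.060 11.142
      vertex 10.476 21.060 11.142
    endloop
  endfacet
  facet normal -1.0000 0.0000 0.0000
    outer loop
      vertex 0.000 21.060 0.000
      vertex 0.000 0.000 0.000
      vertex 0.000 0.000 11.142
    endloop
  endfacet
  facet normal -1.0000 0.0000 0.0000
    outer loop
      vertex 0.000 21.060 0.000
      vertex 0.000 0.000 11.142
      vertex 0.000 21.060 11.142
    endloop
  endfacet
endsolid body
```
; perimeter-only toolpath
G21 ; units = mm
G90 ; absolute positioning
G28 ; home
; layer 1
G0 Z1.393
G0 X0.000 Y0.000
G1 X24.570 Y0.000
G1 X24.570 Y8.550
G1 X10.476 Y8.550
G1 X10.476 Y21.060
G1 X0.000 Y21.060
G1 X0.000 Y0.000
; layer 2
G0 Z2.785
G0 X0.000 Y0.000
G1 X24.570 Y0.000
G1 X24.570 Y8.550
G1 X10.476 Y8.550
G1 X10.476 Y21.060
G1 X0.000 Y21.060
G1 X0.000 Y0.000
; layer 3
G0 Z4.178
G0 X0.000 Y0.000
G1 X24.570 Y0.000
G1 X24.570 Y8.550
G1 X10.476 Y8.550
G1 X10.476 Y21.060
G1 X0.000 Y21.060
G1 X0.000 Y0.000
; layer 4
G0 Z5.571
G0 X0.000 Y0.000
G1 X24.570 Y0.000
G1 X24.570 Y8.550
G1 X10.476 Y8.550
G1 X10.476 Y21.060
G1 X0.000 Y21.060
G1 X0.000 Y0.000
; layer 5
G0 Z6.964
G0 X0.000 Y0.000
G1 X24.570 Y0.000
G1 X24.570 Y8.550
G1 X10.476 Y8.550
G1 X10.476 Y21.060
G1 X0.000 Y21.060
G1 X0.000 Y0.000
; layer 6
G0 Z8.357
G0 X0.000 Y0.000
G1 X24.570 Y0.000
G1 X24.570 Y8.550
G1 X10.476 Y8.550
G1 X10.476 Y21.060
G1 X0.000 Y21.060
G1 X0.000 Y0.000
; layer 7
G0 Z9.749
G0 X0.000 Y0.000
G1 X24.570 Y0.000
G1 X24.570 Y8.550
G1 X10.476 Y8.550
G1 X10.476 Y21.060
G1 X0.000 Y21.060
G1 X0.000 Y0.000
; layer 8
G0 Z11.142
G0 X0.000 Y0.000
G1 X24.570 Y0.000
G1 X24.570 Y8.550
G1 X10.476 Y8.550
G1 X10.476 Y21.060
G1 X0.000 Y21.060
G1 X0.000 Y0.000
M2 ; end

The solid is an L-shaped prism: outer 24.6 × 21.1 mm, arm thicknesses ≈ 8.55 mm (horizontal) and 10.5 mm (vertical), extruded 11.1 mm in z. Slicing at Δz = 1.393 mm — 8 equal slices spanning the solid's height, so layer i sits at z = i·h/8 — gives 8 non-empty perimeters. Each is a 6-segment closed polygon; G0 lifts to the layer z and rapids to the start vertex, then G1 traces the edges.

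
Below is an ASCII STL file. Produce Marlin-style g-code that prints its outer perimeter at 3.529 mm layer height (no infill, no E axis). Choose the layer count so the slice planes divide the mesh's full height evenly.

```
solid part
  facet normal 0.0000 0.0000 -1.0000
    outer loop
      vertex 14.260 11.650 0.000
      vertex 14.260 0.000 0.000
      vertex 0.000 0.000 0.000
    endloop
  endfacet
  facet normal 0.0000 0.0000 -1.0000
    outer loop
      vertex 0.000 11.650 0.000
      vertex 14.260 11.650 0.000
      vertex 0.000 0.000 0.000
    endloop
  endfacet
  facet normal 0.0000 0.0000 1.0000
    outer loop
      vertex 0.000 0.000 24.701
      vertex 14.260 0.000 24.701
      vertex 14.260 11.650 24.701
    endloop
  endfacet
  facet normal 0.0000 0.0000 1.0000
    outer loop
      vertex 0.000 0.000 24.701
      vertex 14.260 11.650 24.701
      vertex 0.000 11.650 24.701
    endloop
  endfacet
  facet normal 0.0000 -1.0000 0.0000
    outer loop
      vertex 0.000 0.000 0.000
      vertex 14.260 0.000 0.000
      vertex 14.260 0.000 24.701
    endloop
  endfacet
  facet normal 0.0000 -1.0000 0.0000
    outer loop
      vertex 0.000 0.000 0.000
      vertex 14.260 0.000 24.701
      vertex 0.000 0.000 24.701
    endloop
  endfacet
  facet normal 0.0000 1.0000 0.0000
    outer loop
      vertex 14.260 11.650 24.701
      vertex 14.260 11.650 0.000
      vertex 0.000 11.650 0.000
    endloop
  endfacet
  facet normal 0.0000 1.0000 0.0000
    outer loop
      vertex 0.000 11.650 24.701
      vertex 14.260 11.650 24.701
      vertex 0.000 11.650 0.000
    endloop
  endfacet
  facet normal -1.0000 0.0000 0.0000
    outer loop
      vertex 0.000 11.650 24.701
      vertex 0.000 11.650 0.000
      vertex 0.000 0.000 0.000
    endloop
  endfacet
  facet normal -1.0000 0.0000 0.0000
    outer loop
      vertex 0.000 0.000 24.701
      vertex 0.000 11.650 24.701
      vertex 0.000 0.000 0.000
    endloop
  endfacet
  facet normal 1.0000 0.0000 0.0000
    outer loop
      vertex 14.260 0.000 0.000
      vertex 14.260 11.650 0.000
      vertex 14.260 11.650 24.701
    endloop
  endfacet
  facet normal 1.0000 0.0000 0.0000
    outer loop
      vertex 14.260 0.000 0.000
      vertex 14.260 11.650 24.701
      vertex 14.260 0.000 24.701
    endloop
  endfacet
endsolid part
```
; perimeter-only toolpath
G21 ; units = mm
G90 ; absolute positioning
G28 ; home
; layer 1
G0 Z3.529
G0 X0.000 Y0.000
G1 X14.260 Y0.000
G1 X14.260 Y11.650
G1 X0.000 Y11.650
G1 X0.000 Y0.000
; layer 2
G0 Z7.057
G0 X0.000 Y0.000
G1 X14.260 Y0.000
G1 X14.260 Y11.650
G1 X0.000 Y11.650
G1 X0.000 Y0.000
; layer 3
G0 Z10.586
G0 X0.000 Y0.000
G1 X14.260 Y0.000
G1 X14.260 Y11.650
G1 X0.000 Y11.650
G1 X0.000 Y0.000
; layer 4
G0 Z14.115
G0 X0.000 Y0.000
G1 X14.260 Y0.000
G1 X14.260 Y11.650
G1 X0.000 Y11.650
G1 X0.000 Y0.000
; layer 5
G0 Z17.644
G0 X0.000 Y0.000
G1 X14.260 Y0.000
G1 X14.260 Y11.650
G1 X0.000 Y11.650
G1 X0.000 Y0.000
; layer 6
G0 Z21.172
G0 X0.000 Y0.000
G1 X14.260 Y0.000
G1 X14.260 Y11.650
G1 X0.000 Y11.650
G1 X0.000 Y0.000
; layer 7
G0 Z24.701
G0 X0.000 Y0.000
G1 X14.260 Y0.000
G1 X14.260 Y11.650
G1 X0.000 Y11.650
G1 X0.000 Y0.000
M2 ; end

The solid is a rectangular box, roughly 14.3 × 11.7 mm footprint and 24.7 mm tall. Slicing at Δz = 3.529 mm — 7 equal slices spanning the solid's height, so layer i sits at z = i·h/7 — gives 7 non-empty perimeters. Each is a 4-segment closed polygon; G0 lifts to the layer z and rapids to the start vertex, then G1 traces the edges.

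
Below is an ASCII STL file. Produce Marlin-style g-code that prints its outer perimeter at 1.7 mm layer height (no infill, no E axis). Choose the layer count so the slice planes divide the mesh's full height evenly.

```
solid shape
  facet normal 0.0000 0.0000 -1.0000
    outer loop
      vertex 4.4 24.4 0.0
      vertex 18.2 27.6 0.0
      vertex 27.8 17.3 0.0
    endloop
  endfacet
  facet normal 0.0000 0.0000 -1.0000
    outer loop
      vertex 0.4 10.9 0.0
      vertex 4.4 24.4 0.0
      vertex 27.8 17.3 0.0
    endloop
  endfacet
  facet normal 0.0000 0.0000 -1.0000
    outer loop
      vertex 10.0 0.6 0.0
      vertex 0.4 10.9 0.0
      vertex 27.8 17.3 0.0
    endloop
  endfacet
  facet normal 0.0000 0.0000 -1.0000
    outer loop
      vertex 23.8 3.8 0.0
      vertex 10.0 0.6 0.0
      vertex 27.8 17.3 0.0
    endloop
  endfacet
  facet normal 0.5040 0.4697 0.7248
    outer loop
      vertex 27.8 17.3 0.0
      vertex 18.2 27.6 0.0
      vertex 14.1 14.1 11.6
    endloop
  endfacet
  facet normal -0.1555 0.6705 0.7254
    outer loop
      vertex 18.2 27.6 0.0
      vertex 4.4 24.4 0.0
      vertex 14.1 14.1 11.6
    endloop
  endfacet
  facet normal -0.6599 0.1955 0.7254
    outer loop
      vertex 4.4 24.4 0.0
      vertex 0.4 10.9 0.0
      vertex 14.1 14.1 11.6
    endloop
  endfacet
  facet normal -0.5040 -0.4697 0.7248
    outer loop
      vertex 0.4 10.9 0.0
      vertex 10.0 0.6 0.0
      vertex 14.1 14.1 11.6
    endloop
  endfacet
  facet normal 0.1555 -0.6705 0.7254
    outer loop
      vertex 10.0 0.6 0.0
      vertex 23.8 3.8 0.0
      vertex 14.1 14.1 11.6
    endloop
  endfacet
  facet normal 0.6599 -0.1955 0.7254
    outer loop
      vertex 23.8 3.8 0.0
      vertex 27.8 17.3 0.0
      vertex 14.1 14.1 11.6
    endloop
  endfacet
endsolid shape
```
; perimeter-only toolpath
G21 ; units = mm
G90 ; absolute positioning
G28 ; home
; layer 1
G0 Z1.7
G0 X25.8 Y16.8
G1 X17.6 Y25.7
G1 X5.8 Y22.9
G1 X2.4 Y11.4
G1 X10.6 Y2.5
G1 X22.4 Y5.3
G1 X25.8 Y16.8
; layer 2
G0 Z3.3
G0 X23.9 Y16.4
G1 X17.0 Y23.7
G1 X7.2 Y21.5
G1 X4.3 Y11.8
G1 X11.2 Y4.5
G1 X21.0 Y6.7
G1 X23.9 Y16.4
; layer 3
G0 Z5.0
G0 X21.9 Y15.9
G1 X16.4 Y21.8
G1 X8.6 Y20.0
G1 X6.3 Y12.3
G1 X11.8 Y6.4
G1 X19.6 Y8.2
G1 X21.9 Y15.9
; layer 4
G0 Z6.6
G0 X20.0 Y15.5
G1 X15.9 Y19.9
G1 X9.9 Y18.5
G1 X8.2 Y12.7
G1 X12.3 Y8.3
G1 X18.3 Y9.7
G1 X20.0 Y15.5
; layer 5
G0 Z8.3
G0 X18.0 Y15.0
G1 X15.3 Y18.0
G1 X11.3 Y17.0
G1 X10.2 Y13.2
G1 X12.9 Y10.2
G1 X16.9 Y11.2
G1 X18.0 Y15.0
; layer 6
G0 Z9.9
G0 X16.1 Y14.6
G1 X14.7 Y16.0
G1 X12.7 Y15.6
G1 X12.1 Y13.6
G1 X13.5 Y12.2
G1 X15.5 Y12.6
G1 X16.1 Y14.6
M2 ; end

The solid is a regular 6-sided pyramid, base circumscribed radius ≈ 14.1 mm, apex at z ≈ 11.6 mm. Slicing at Δz = 1.7 mm — 7 equal slices spanning the solid's height, so layer i sits at z = i·h/7 — gives 6 non-empty perimeters. Each is a 6-segment closed polygon; G0 lifts to the layer z and rapids to the start vertex, then G1 traces the edges. The cross-section shrinks linearly with z (the slice at the apex is degenerate and omitted).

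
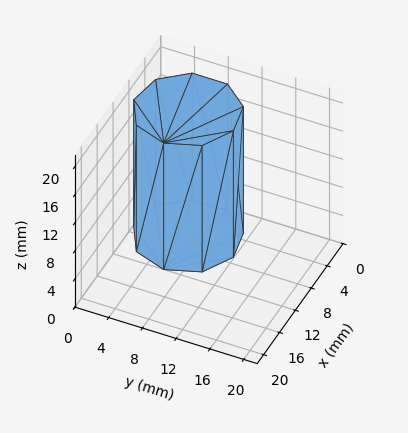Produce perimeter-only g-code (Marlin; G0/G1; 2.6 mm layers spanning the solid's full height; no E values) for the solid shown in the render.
Reading the render: the shape is a regular 9-sided prism (a cylinder approximated with 9 flat sides), circumscribed radius ≈ 6 mm, height ≈ 18 mm (dimensions read to the nearest mm from the axis ticks). For the g-code, the solid's height is divided into equal slices at the stated Δz and each level perimeter traced with G1 moves after a G0 lift.

; perimeter-only toolpath
G21 ; units = mm
G90 ; absolute positioning
G28 ; home
; layer 1
G0 Z2.6
G0 X12.0 Y6.0
G1 X10.6 Y9.9
G1 X7.0 Y11.9
G1 X3.0 Y11.2
G1 X0.4 Y8.1
G1 X0.4 Y3.9
G1 X3.0 Y0.8
G1 X7.0 Y0.1
G1 X10.6 Y2.1
G1 X12.0 Y6.0
; layer 2
G0 Z5.1
G0 X12.0 Y6.0
G1 X10.6 Y9.9
G1 X7.0 Y11.9
G1 X3.0 Y11.2
G1 X0.4 Y8.1
G1 X0.4 Y3.9
G1 X3.0 Y0.8
G1 X7.0 Y0.1
G1 X10.6 Y2.1
G1 X12.0 Y6.0
; layer 3
G0 Z7.7
G0 X12.0 Y6.0
G1 X10.6 Y9.9
G1 X7.0 Y11.9
G1 X3.0 Y11.2
G1 X0.4 Y8.1
G1 X0.4 Y3.9
G1 X3.0 Y0.8
G1 X7.0 Y0.1
G1 X10.6 Y2.1
G1 X12.0 Y6.0
; layer 4
G0 Z10.3
G0 X12.0 Y6.0
G1 X10.6 Y9.9
G1 X7.0 Y11.9
G1 X3.0 Y11.2
G1 X0.4 Y8.1
G1 X0.4 Y3.9
G1 X3.0 Y0.8
G1 X7.0 Y0.1
G1 X10.6 Y2.1
G1 X12.0 Y6.0
; layer 5
G0 Z12.9
G0 X12.0 Y6.0
G1 X10.6 Y9.9
G1 X7.0 Y11.9
G1 X3.0 Y11.2
G1 X0.4 Y8.1
G1 X0.4 Y3.9
G1 X3.0 Y0.8
G1 X7.0 Y0.1
G1 X10.6 Y2.1
G1 X12.0 Y6.0
; layer 6
G0 Z15.4
G0 X12.0 Y6.0
G1 X10.6 Y9.9
G1 X7.0 Y11.9
G1 X3.0 Y11.2
G1 X0.4 Y8.1
G1 X0.4 Y3.9
G1 X3.0 Y0.8
G1 X7.0 Y0.1
G1 X10.6 Y2.1
G1 X12.0 Y6.0
; layer 7
G0 Z18.0
G0 X12.0 Y6.0
G1 X10.6 Y9.9
G1 X7.0 Y11.9
G1 X3.0 Y11.2
G1 X0.4 Y8.1
G1 X0.4 Y3.9
G1 X3.0 Y0.8
G1 X7.0 Y0.1
G1 X10.6 Y2.1
G1 X12.0 Y6.0
M2 ; end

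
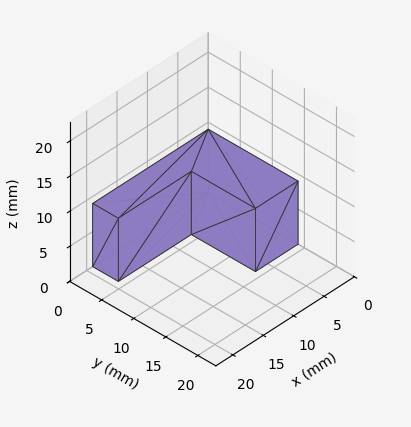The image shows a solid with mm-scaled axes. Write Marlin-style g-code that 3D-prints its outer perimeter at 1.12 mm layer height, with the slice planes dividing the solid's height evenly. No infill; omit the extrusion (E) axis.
Reading the render: the shape is an L-shaped prism: outer 19 × 14 mm, arm thicknesses ≈ 4 mm (horizontal) and 7 mm (vertical), extruded 9 mm in z (dimensions read to the nearest mm from the axis ticks). For the g-code, the solid's height is divided into equal slices at the stated Δz and each level perimeter traced with G1 moves after a G0 lift.

; perimeter-only toolpath
G21 ; units = mm
G90 ; absolute positioning
G28 ; home
; layer 1
G0 Z1.12
G0 X0.00 Y0.00
G1 X19.00 Y0.00
G1 X19.00 Y4.00
G1 X7.00 Y4.00
G1 X7.00 Y14.00
G1 X0.00 Y14.00
G1 X0.00 Y0.00
; layer 2
G0 Z2.25
G0 X0.00 Y0.00
G1 X19.00 Y0.00
G1 X19.00 Y4.00
G1 X7.00 Y4.00
G1 X7.00 Y14.00
G1 X0.00 Y14.00
G1 X0.00 Y0.00
; layer 3
G0 Z3.38
G0 X0.00 Y0.00
G1 X19.00 Y0.00
G1 X19.00 Y4.00
G1 X7.00 Y4.00
G1 X7.00 Y14.00
G1 X0.00 Y14.00
G1 X0.00 Y0.00
; layer 4
G0 Z4.50
G0 X0.00 Y0.00
G1 X19.00 Y0.00
G1 X19.00 Y4.00
G1 X7.00 Y4.00
G1 X7.00 Y14.00
G1 X0.00 Y14.00
G1 X0.00 Y0.00
; layer 5
G0 Z5.62
G0 X0.00 Y0.00
G1 X19.00 Y0.00
G1 X19.00 Y4.00
G1 X7.00 Y4.00
G1 X7.00 Y14.00
G1 X0.00 Y14.00
G1 X0.00 Y0.00
; layer 6
G0 Z6.75
G0 X0.00 Y0.00
G1 X19.00 Y0.00
G1 X19.00 Y4.00
G1 X7.00 Y4.00
G1 X7.00 Y14.00
G1 X0.00 Y14.00
G1 X0.00 Y0.00
; layer 7
G0 Z7.88
G0 X0.00 Y0.00
G1 X19.00 Y0.00
G1 X19.00 Y4.00
G1 X7.00 Y4.00
G1 X7.00 Y14.00
G1 X0.00 Y14.00
G1 X0.00 Y0.00
; layer 8
G0 Z9.00
G0 X0.00 Y0.00
G1 X19.00 Y0.00
G1 X19.00 Y4.00
G1 X7.00 Y4.00
G1 X7.00 Y14.00
G1 X0.00 Y14.00
G1 X0.00 Y0.00
M2 ; end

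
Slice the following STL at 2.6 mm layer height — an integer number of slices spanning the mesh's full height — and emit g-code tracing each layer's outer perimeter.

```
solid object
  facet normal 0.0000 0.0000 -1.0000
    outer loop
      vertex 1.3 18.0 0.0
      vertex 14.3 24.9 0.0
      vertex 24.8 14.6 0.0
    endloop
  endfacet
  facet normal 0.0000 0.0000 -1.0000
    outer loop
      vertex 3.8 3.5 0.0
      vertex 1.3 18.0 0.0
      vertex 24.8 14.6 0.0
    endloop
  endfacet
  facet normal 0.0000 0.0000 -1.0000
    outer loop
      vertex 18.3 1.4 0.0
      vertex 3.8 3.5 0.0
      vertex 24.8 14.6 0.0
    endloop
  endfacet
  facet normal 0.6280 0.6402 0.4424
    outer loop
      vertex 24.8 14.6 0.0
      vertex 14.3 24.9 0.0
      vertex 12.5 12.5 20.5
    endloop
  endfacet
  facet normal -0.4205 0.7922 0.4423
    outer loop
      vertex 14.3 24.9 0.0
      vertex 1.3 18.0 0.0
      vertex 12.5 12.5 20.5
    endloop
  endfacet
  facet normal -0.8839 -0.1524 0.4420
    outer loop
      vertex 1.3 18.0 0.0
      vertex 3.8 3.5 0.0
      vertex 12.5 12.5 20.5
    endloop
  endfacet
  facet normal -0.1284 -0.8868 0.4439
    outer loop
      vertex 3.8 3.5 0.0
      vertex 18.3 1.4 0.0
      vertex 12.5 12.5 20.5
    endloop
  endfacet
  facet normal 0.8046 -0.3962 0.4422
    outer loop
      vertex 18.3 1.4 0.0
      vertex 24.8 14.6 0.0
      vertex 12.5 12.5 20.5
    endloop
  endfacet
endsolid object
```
; perimeter-only toolpath
G21 ; units = mm
G90 ; absolute positioning
G28 ; home
; layer 1
G0 Z2.6
G0 X23.3 Y14.3
G1 X14.1 Y23.3
G1 X2.7 Y17.3
G1 X4.9 Y4.6
G1 X17.6 Y2.8
G1 X23.3 Y14.3
; layer 2
G0 Z5.1
G0 X21.7 Y14.1
G1 X13.9 Y21.8
G1 X4.1 Y16.6
G1 X6.0 Y5.8
G1 X16.9 Y4.2
G1 X21.7 Y14.1
; layer 3
G0 Z7.7
G0 X20.2 Y13.8
G1 X13.6 Y20.2
G1 X5.5 Y15.9
G1 X7.1 Y6.9
G1 X16.1 Y5.6
G1 X20.2 Y13.8
; layer 4
G0 Z10.2
G0 X18.6 Y13.6
G1 X13.4 Y18.7
G1 X6.9 Y15.2
G1 X8.2 Y8.0
G1 X15.4 Y7.0
G1 X18.6 Y13.6
; layer 5
G0 Z12.8
G0 X17.1 Y13.3
G1 X13.2 Y17.1
G1 X8.3 Y14.6
G1 X9.2 Y9.1
G1 X14.7 Y8.3
G1 X17.1 Y13.3
; layer 6
G0 Z15.4
G0 X15.6 Y13.0
G1 X12.9 Y15.6
G1 X9.7 Y13.9
G1 X10.3 Y10.2
G1 X13.9 Y9.7
G1 X15.6 Y13.0
; layer 7
G0 Z17.9
G0 X14.0 Y12.8
G1 X12.7 Y14.1
G1 X11.1 Y13.2
G1 X11.4 Y11.4
G1 X13.2 Y11.1
G1 X14.0 Y12.8
M2 ; end

The solid is a regular 5-sided pyramid, base circumscribed radius ≈ 12.5 mm, apex at z ≈ 20.5 mm. Slicing at Δz = 2.6 mm — 8 equal slices spanning the solid's height, so layer i sits at z = i·h/8 — gives 7 non-empty perimeters. Each is a 5-segment closed polygon; G0 lifts to the layer z and rapids to the start vertex, then G1 traces the edges. The cross-section shrinks linearly with z (the slice at the apex is degenerate and omitted).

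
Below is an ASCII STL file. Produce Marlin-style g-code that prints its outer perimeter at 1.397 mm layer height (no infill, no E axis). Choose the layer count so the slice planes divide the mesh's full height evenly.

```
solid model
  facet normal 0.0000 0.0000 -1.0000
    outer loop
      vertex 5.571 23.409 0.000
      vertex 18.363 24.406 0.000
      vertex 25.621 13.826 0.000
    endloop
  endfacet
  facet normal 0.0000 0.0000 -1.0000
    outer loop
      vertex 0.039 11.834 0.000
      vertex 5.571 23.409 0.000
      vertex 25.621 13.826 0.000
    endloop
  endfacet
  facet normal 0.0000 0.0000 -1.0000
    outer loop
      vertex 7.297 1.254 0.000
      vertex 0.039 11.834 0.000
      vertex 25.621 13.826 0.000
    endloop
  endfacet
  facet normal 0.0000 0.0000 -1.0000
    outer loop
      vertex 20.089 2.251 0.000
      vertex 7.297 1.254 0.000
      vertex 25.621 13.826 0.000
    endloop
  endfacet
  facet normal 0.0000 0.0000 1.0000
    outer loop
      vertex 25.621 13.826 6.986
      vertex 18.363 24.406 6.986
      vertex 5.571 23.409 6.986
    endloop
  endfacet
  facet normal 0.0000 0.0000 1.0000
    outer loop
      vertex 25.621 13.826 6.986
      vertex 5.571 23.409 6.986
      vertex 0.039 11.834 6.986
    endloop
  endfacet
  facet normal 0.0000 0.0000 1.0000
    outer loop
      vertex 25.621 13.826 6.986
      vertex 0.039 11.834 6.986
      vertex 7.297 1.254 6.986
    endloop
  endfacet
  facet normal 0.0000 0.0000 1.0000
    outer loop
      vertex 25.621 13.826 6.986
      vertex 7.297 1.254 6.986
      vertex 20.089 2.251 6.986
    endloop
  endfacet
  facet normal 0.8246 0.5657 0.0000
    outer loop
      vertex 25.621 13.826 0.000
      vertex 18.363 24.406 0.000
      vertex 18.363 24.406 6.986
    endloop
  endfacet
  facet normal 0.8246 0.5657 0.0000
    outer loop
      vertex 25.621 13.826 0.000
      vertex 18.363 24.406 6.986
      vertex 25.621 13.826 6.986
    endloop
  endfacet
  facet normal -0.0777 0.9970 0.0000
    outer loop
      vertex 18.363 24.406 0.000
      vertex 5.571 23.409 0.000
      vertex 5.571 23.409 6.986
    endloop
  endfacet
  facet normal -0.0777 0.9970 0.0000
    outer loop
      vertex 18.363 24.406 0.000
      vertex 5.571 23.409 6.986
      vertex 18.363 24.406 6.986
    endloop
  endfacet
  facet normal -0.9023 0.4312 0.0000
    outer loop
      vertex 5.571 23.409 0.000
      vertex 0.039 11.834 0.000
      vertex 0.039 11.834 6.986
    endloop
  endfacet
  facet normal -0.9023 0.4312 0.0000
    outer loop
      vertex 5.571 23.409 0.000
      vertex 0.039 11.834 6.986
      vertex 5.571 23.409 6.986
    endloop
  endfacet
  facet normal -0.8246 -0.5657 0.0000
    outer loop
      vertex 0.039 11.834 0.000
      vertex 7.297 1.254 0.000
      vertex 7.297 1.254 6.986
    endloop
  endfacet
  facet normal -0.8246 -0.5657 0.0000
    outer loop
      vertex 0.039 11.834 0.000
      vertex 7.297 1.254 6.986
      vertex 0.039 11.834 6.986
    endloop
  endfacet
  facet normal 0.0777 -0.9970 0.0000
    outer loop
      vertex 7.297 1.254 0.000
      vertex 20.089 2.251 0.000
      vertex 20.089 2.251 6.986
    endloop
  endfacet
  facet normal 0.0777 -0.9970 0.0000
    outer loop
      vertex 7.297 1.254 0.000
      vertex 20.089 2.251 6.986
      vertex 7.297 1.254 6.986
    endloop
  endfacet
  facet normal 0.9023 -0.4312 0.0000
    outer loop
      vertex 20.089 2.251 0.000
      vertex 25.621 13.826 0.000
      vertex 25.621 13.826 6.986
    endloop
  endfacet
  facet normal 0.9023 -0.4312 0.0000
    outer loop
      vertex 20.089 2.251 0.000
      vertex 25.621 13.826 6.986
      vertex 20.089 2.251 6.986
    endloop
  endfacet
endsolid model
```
; perimeter-only toolpath
G21 ; units = mm
G90 ; absolute positioning
G28 ; home
; layer 1
G0 Z1.397
G0 X25.621 Y13.826
G1 X18.363 Y24.406
G1 X5.571 Y23.409
G1 X0.039 Y11.834
G1 X7.297 Y1.254
G1 X20.089 Y2.251
G1 X25.621 Y13.826
; layer 2
G0 Z2.794
G0 X25.621 Y13.826
G1 X18.363 Y24.406
G1 X5.571 Y23.409
G1 X0.039 Y11.834
G1 X7.297 Y1.254
G1 X20.089 Y2.251
G1 X25.621 Y13.826
; layer 3
G0 Z4.192
G0 X25.621 Y13.826
G1 X18.363 Y24.406
G1 X5.571 Y23.409
G1 X0.039 Y11.834
G1 X7.297 Y1.254
G1 X20.089 Y2.251
G1 X25.621 Y13.826
; layer 4
G0 Z5.589
G0 X25.621 Y13.826
G1 X18.363 Y24.406
G1 X5.571 Y23.409
G1 X0.039 Y11.834
G1 X7.297 Y1.254
G1 X20.089 Y2.251
G1 X25.621 Y13.826
; layer 5
G0 Z6.986
G0 X25.621 Y13.826
G1 X18.363 Y24.406
G1 X5.571 Y23.409
G1 X0.039 Y11.834
G1 X7.297 Y1.254
G1 X20.089 Y2.251
G1 X25.621 Y13.826
M2 ; end

The solid is a regular 6-sided prism (a cylinder approximated with 6 flat sides), circumscribed radius ≈ 12.8 mm, height ≈ 6.99 mm. Slicing at Δz = 1.397 mm — 5 equal slices spanning the solid's height, so layer i sits at z = i·h/5 — gives 5 non-empty perimeters. Each is a 6-segment closed polygon; G0 lifts to the layer z and rapids to the start vertex, then G1 traces the edges.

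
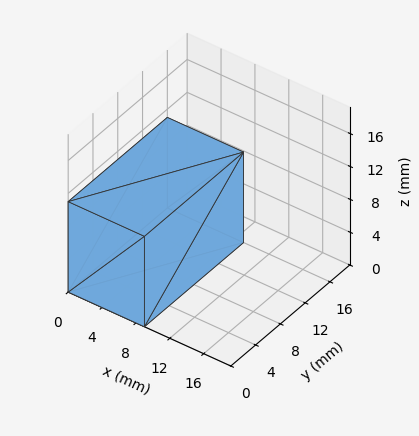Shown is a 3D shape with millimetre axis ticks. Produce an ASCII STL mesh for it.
Reading the render: the shape is a rectangular box, roughly 9 × 16 mm footprint and 11 mm tall (dimensions read to the nearest mm from the axis ticks). For the STL, each face is triangulated and given an outward normal.

solid part
  facet normal 0.0000 0.0000 -1.0000
    outer loop
      vertex 9.0 16.0 0.0
      vertex 9.0 0.0 0.0
      vertex 0.0 0.0 0.0
    endloop
  endfacet
  facet normal 0.0000 0.0000 -1.0000
    outer loop
      vertex 0.0 16.0 0.0
      vertex 9.0 16.0 0.0
      vertex 0.0 0.0 0.0
    endloop
  endfacet
  facet normal 0.0000 0.0000 1.0000
    outer loop
      vertex 0.0 0.0 11.0
      vertex 9.0 0.0 11.0
      vertex 9.0 16.0 11.0
    endloop
  endfacet
  facet normal 0.0000 0.0000 1.0000
    outer loop
      vertex 0.0 0.0 11.0
      vertex 9.0 16.0 11.0
      vertex 0.0 16.0 11.0
    endloop
  endfacet
  facet normal 0.0000 -1.0000 0.0000
    outer loop
      vertex 0.0 0.0 0.0
      vertex 9.0 0.0 0.0
      vertex 9.0 0.0 11.0
    endloop
  endfacet
  facet normal 0.0000 -1.0000 0.0000
    outer loop
      vertex 0.0 0.0 0.0
      vertex 9.0 0.0 11.0
      vertex 0.0 0.0 11.0
    endloop
  endfacet
  facet normal 0.0000 1.0000 0.0000
    outer loop
      vertex 9.0 16.0 11.0
      vertex 9.0 16.0 0.0
      vertex 0.0 16.0 0.0
    endloop
  endfacet
  facet normal 0.0000 1.0000 0.0000
    outer loop
      vertex 0.0 16.0 11.0
      vertex 9.0 16.0 11.0
      vertex 0.0 16.0 0.0
    endloop
  endfacet
  facet normal -1.0000 0.0000 0.0000
    outer loop
      vertex 0.0 16.0 11.0
      vertex 0.0 16.0 0.0
      vertex 0.0 0.0 0.0
    endloop
  endfacet
  facet normal -1.0000 0.0000 0.0000
    outer loop
      vertex 0.0 0.0 11.0
      vertex 0.0 16.0 11.0
      vertex 0.0 0.0 0.0
    endloop
  endfacet
  facet normal 1.0000 0.0000 0.0000
    outer loop
      vertex 9.0 0.0 0.0
      vertex 9.0 16.0 0.0
      vertex 9.0 16.0 11.0
    endloop
  endfacet
  facet normal 1.0000 0.0000 0.0000
    outer loop
      vertex 9.0 0.0 0.0
      vertex 9.0 16.0 11.0
      vertex 9.0 0.0 11.0
    endloop
  endfacet
endsolid part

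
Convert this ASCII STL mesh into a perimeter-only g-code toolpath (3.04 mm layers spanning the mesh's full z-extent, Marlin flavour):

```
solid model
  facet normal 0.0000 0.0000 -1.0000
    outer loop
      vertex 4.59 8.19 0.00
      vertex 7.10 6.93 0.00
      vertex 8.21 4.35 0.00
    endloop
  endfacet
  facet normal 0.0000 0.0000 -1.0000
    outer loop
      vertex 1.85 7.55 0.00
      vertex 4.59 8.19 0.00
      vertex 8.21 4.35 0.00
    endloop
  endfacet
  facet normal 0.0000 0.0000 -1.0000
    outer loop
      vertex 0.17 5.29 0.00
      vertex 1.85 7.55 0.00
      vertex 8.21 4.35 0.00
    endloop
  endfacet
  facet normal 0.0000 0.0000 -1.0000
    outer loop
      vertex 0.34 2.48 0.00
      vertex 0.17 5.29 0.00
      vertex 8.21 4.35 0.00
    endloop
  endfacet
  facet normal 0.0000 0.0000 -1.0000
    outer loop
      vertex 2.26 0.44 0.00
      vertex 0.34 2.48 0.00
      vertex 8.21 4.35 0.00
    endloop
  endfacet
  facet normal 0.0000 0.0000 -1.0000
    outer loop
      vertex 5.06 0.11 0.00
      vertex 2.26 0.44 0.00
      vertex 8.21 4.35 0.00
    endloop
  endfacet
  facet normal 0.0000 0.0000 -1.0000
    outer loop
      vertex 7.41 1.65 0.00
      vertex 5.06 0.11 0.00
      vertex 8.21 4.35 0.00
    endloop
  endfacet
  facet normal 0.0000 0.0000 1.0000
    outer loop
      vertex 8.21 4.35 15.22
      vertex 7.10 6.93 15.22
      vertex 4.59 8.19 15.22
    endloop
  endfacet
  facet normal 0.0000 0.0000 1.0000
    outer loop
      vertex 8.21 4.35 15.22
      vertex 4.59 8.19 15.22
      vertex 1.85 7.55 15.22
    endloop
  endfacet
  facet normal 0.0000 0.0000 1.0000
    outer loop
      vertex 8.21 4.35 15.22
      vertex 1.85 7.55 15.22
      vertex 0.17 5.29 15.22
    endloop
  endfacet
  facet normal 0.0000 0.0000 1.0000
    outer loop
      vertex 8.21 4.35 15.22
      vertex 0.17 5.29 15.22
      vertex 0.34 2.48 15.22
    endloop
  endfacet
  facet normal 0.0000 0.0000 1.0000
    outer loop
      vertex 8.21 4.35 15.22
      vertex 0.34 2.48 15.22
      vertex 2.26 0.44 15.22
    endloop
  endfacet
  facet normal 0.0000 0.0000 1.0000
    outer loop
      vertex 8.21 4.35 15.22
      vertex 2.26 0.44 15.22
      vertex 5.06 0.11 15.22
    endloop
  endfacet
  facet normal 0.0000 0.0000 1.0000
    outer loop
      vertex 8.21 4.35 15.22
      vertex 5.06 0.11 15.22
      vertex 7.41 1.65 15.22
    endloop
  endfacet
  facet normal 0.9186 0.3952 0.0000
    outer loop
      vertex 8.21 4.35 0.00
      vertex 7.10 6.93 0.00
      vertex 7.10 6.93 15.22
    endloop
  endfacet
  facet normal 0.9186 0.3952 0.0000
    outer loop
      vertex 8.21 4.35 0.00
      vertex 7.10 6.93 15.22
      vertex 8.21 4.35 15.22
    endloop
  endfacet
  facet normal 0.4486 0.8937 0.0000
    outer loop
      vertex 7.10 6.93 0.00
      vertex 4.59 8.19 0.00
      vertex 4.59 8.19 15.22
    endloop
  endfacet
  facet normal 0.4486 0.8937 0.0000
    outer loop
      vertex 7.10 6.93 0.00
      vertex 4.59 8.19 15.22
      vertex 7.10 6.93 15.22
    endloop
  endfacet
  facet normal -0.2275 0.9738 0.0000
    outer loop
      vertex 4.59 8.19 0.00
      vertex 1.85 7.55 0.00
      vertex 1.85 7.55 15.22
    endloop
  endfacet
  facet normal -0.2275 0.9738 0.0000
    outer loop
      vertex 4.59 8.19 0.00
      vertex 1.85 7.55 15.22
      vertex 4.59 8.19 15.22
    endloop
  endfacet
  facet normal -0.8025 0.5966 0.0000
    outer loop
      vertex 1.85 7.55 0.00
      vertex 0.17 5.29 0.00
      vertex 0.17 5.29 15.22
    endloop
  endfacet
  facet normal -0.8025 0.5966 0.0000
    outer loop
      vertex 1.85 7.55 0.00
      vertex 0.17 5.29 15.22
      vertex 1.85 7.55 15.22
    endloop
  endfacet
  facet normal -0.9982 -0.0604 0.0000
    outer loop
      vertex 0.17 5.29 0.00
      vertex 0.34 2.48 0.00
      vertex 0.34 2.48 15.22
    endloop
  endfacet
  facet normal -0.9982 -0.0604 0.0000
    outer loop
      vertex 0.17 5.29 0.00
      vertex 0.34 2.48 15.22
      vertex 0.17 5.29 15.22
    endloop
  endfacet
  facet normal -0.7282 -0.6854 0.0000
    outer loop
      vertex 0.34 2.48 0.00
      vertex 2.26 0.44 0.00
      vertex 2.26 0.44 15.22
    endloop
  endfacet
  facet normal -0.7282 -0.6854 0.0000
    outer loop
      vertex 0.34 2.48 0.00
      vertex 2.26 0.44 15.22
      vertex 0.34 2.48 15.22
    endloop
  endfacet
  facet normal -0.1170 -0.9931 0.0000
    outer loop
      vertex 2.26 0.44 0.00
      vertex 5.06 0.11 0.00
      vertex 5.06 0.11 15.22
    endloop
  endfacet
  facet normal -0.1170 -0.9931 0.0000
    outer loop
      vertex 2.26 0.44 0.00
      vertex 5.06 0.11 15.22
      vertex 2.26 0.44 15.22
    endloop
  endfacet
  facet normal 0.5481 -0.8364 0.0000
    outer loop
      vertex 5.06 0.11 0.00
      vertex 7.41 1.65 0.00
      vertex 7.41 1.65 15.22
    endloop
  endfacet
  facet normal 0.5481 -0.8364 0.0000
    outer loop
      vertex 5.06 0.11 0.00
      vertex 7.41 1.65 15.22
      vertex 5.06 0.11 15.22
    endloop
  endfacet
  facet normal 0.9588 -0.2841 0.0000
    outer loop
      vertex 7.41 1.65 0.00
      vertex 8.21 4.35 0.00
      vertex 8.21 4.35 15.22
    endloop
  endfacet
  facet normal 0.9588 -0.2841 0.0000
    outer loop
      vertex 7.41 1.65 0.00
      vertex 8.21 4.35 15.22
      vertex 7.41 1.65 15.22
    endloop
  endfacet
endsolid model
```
; perimeter-only toolpath
G21 ; units = mm
G90 ; absolute positioning
G28 ; home
; layer 1
G0 Z3.04
G0 X8.21 Y4.35
G1 X7.10 Y6.93
G1 X4.59 Y8.19
G1 X1.85 Y7.55
G1 X0.17 Y5.29
G1 X0.34 Y2.48
G1 X2.26 Y0.44
G1 X5.06 Y0.11
G1 X7.41 Y1.65
G1 X8.21 Y4.35
; layer 2
G0 Z6.09
G0 X8.21 Y4.35
G1 X7.10 Y6.93
G1 X4.59 Y8.19
G1 X1.85 Y7.55
G1 X0.17 Y5.29
G1 X0.34 Y2.48
G1 X2.26 Y0.44
G1 X5.06 Y0.11
G1 X7.41 Y1.65
G1 X8.21 Y4.35
; layer 3
G0 Z9.13
G0 X8.21 Y4.35
G1 X7.10 Y6.93
G1 X4.59 Y8.19
G1 X1.85 Y7.55
G1 X0.17 Y5.29
G1 X0.34 Y2.48
G1 X2.26 Y0.44
G1 X5.06 Y0.11
G1 X7.41 Y1.65
G1 X8.21 Y4.35
; layer 4
G0 Z12.18
G0 X8.21 Y4.35
G1 X7.10 Y6.93
G1 X4.59 Y8.19
G1 X1.85 Y7.55
G1 X0.17 Y5.29
G1 X0.34 Y2.48
G1 X2.26 Y0.44
G1 X5.06 Y0.11
G1 X7.41 Y1.65
G1 X8.21 Y4.35
; layer 5
G0 Z15.22
G0 X8.21 Y4.35
G1 X7.10 Y6.93
G1 X4.59 Y8.19
G1 X1.85 Y7.55
G1 X0.17 Y5.29
G1 X0.34 Y2.48
G1 X2.26 Y0.44
G1 X5.06 Y0.11
G1 X7.41 Y1.65
G1 X8.21 Y4.35
M2 ; end

The solid is a regular 9-sided prism (a cylinder approximated with 9 flat sides), circumscribed radius ≈ 4.11 mm, height ≈ 15.2 mm. Slicing at Δz = 3.04 mm — 5 equal slices spanning the solid's height, so layer i sits at z = i·h/5 — gives 5 non-empty perimeters. Each is a 9-segment closed polygon; G0 lifts to the layer z and rapids to the start vertex, then G1 traces the edges.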